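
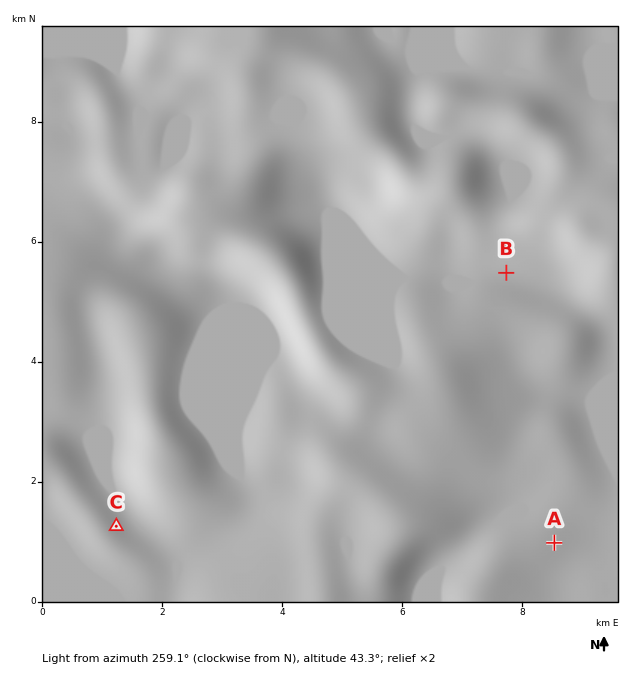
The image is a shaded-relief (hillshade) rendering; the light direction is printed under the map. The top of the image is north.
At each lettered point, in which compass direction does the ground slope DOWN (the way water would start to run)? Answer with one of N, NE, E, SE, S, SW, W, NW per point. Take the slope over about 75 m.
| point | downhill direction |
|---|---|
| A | SE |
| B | S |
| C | NE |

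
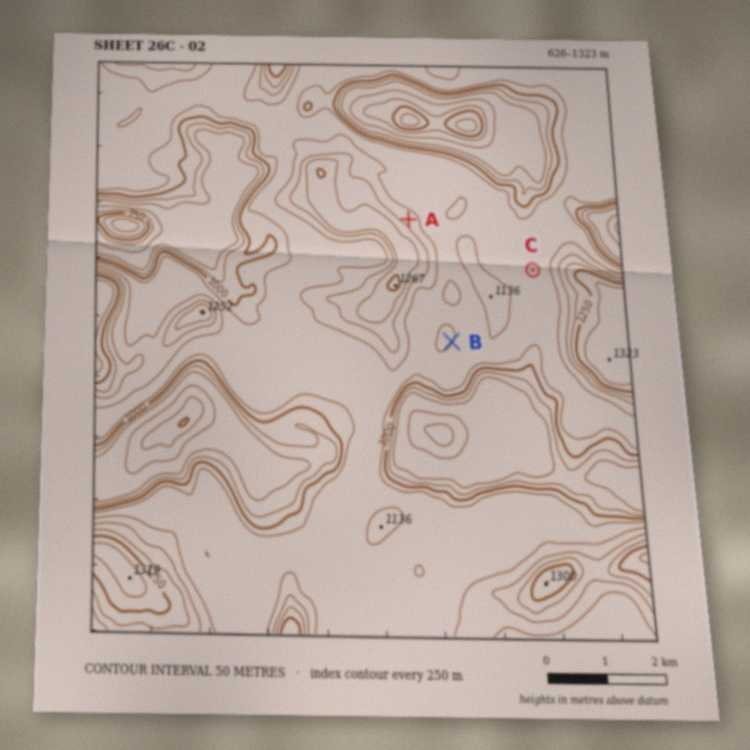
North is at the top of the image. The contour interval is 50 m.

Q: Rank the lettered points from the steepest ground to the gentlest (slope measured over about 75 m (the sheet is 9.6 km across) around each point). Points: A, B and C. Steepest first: A B C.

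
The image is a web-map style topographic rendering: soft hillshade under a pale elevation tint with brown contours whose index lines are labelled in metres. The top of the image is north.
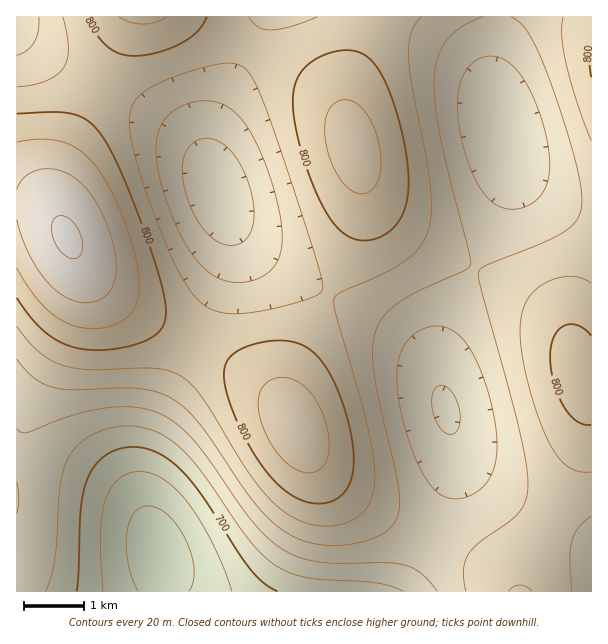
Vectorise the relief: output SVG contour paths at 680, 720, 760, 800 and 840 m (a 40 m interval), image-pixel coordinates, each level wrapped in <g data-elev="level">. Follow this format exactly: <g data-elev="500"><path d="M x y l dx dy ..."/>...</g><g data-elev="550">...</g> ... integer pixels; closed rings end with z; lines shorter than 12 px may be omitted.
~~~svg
<g data-elev="680"><path d="M103 591l-3-57 2-18 3-15 6-13 8-9 10-6 11-2 12 3 12 5 12 10 12 14 13 19 12 23 12 25 7 21"/></g><g data-elev="720"><path d="M46 591l5-13 3-15 6-75 3-15 5-14 9-13 14-11 17-7 20-2 15 1 13 5 14 7 12 10 21 24 48 69 13 14 14 11 13 6 15 4 69 6 15 3 13 5"/><path d="M447 434l-9-9-6-17 1-15 2-5 5-3 6 1 6 6 5 9 3 10 0 11-2 8-5 4z"/></g><g data-elev="760"><path d="M572 591l-2-31 2-18 6-14 13-12"/><path d="M17 359l16 18 9 6 11 4 21 3 46-2 20 1 18 3 16 8 14 11 13 15 42 62 18 22 17 17 18 11 21 6 24 1 25-4 20-10 7-6 4-7 2-9 0-12-3-26-21-91-2-24 1-18 7-19 15-15 23-13 46-21 5-4-1-14-29-118-5-32-1-24 4-21 9-17 15-14 21-9"/><path d="M234 282l-12-2-10-6-11-8-9-11-9-16-10-20-13-42-4-30 2-12 3-9 4-7 8-8 10-6 11-3 13-1 14 2 10 6 11 10 10 16 10 20 9 25 7 26 4 19 0 15-1 12-4 11-8 9-9 6-12 4z"/><path d="M39 17l-1 15-4 10-7 8-10 5"/><path d="M511 17l10 6 7 10 9 17 11 25 15 42 12 41 6 27 1 19-5 15-13 13-22 11-57 23-6 6 2 18 40 145 6 32 1 21-3 14-7 11-10 9-29 21-11 11-3 7-2 9 3 21"/></g><g data-elev="800"><path d="M310 503l14 0 14-5 9-9 5-13 2-17-2-21-6-24-8-24-8-16-9-13-9-10-10-6-12-4-14 0-16 2-15 4-9 5-6 5-6 12 2 20 9 28 17 34 19 26 19 17 10 6z"/><path d="M591 336l-6-6-7-5-8-1-6 2-6 4-4 7-3 10-1 10 4 26 10 24 6 8 8 7 7 3 6 0"/><path d="M17 298l16 22 15 15 17 9 19 5 29 0 30-7 9-5 7-5 4-6 3-9 0-12-4-17-16-52-26-66-10-21-9-15-14-14-15-6-18-2-37 2"/><path d="M360 240l11 0 12-4 9-7 7-9 5-10 3-12 2-15-1-16-4-24-6-27-8-23-9-19-7-11-9-8-11-4-12-1-12 3-11 4-10 7-7 7-5 7-3 10-1 23 4 21 6 26 9 25 10 23 10 15 9 10 9 6z"/><path d="M591 41l-2 16 2 20"/><path d="M86 17l12 19 10 11 12 7 15 2 23-4 24-9 15-11 10-15"/></g><g data-elev="840"><path d="M17 220l6 20 10 21 11 17 13 13 14 9 15 3 13-3 10-7 4-8 3-10 0-12-2-15-4-17-7-16-8-15-9-12-9-9-9-5-11-4-10-1-11 1-9 5-6 7-4 8"/></g>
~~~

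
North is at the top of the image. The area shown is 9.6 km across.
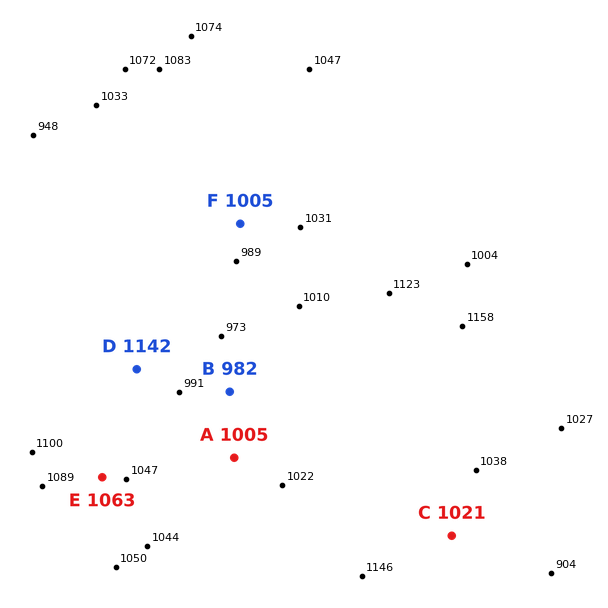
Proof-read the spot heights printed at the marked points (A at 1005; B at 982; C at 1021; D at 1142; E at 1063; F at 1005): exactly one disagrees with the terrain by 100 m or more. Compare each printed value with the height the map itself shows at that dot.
D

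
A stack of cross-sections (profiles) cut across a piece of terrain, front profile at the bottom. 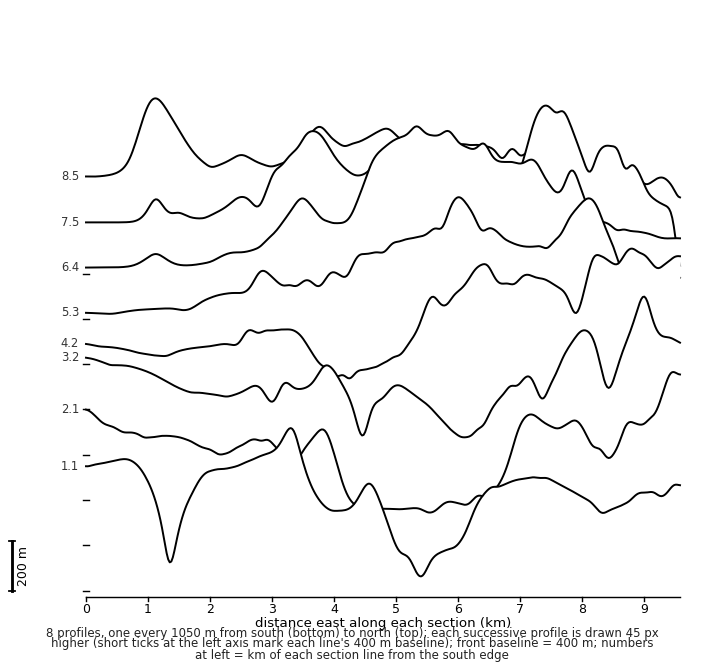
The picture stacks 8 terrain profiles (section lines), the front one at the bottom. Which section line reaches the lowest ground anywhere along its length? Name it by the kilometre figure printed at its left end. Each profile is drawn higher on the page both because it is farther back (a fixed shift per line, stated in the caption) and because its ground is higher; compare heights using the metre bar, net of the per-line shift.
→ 1.1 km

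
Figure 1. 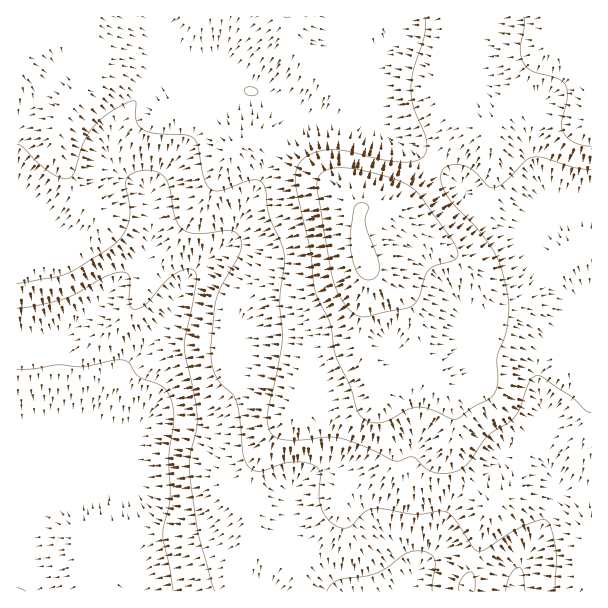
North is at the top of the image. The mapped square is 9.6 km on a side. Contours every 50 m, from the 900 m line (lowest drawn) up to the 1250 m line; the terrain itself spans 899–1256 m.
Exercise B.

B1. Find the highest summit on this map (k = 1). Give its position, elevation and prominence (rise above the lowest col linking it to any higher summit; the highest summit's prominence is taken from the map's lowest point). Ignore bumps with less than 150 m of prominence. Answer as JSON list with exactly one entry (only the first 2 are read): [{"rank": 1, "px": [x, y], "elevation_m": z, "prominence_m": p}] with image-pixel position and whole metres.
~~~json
[{"rank": 1, "px": [365, 260], "elevation_m": 1256, "prominence_m": 357}]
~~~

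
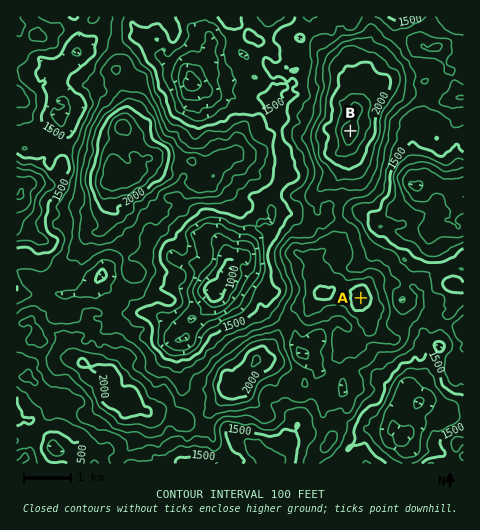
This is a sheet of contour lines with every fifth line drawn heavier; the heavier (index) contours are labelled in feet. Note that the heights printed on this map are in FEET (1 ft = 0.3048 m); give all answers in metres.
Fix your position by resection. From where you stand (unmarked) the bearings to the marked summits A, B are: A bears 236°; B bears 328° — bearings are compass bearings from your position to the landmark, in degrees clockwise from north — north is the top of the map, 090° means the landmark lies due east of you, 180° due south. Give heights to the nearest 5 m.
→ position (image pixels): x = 427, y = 253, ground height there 420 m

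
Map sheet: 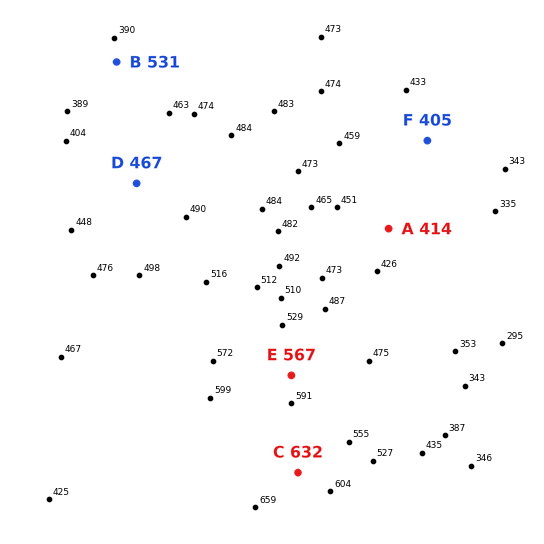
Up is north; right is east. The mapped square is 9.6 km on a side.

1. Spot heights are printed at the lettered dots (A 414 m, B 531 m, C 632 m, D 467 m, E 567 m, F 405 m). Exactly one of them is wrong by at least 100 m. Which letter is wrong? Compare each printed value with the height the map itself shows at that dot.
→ B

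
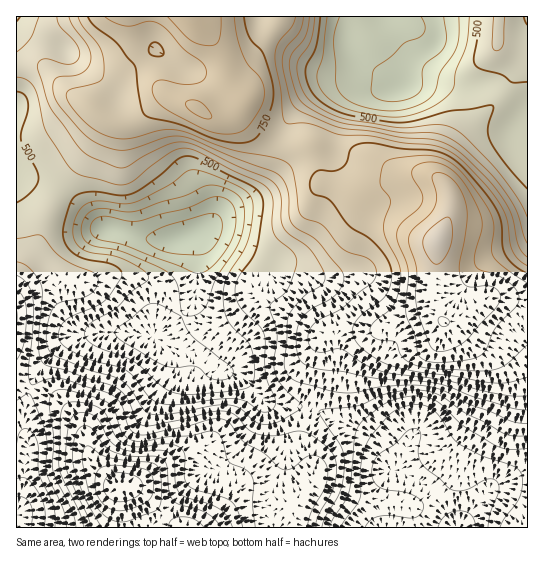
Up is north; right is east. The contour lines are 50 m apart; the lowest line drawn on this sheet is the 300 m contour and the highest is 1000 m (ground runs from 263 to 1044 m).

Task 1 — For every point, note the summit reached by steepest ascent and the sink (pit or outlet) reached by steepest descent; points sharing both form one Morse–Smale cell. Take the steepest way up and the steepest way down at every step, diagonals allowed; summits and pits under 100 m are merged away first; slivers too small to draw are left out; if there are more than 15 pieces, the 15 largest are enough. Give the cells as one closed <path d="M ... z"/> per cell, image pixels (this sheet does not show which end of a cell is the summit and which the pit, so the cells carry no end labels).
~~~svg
<path d="M18 175l-2 0 0 208 41 16 22 22 4 6 4 20 5 14 21 22 8 6 3 38 169 1-2-23 17-18 5-9-1-12-9-19 0-13 8-25-42-6-6-3-21-23-8-4-13-1-12-12-14-8-32-9-8-5 6-7 15-10 13-14 6-9 4-44-6-15-2-2-17 3-29-1-42-11-34-35-8-5-16-7-19-2z"/><path d="M279 16l-262 0-1 158 10 5 19 2 16 7 8 5 30 32 8 4 48 11 26-1 24-10 21-20 31-17 12-19 8-28-23-14-14-14-1-8 5-8-8-7-8-13-4-22 11 2 18-8 20-24z"/><path d="M313 144l-35 0-9 29-9 16-9 7-25 13-21 20-18 8 6 2 6 15-4 44-6 9-14 14-20 16 8 6 40 13 18 16 13 1 8 4 21 23 6 3 37 5 4 0 2-3 9-38 0-25 6-10 8-3 40 2 35-15 15-4 12 1-4-12 4-60 14-30 0-16-3-6-7-9-11-5-25 1-36 15-16 0-30-7-7-34z"/><path d="M375 77l-10 0-35 7-16 8-23 23-14 28 4 2 32-1 4 11 4 26 6 4 26 6 16 0 41-16 20 0 15 10 6 10 0 16-14 30-1 34-3 11 2 20 8 15 11-1 27-17 14-6 12 2 20 6 1-188-4-7-21-18-14-7-26 2-24-6-18-1-26 8z"/><path d="M499 297l-10 2-39 22-7 0-8-9-10 0-23 7-27 12-40-2-8 3-6 10 0 25-10 42 11 3 49 24 13 14 7 19 8 2 27 14 9 9 20 34 6-2 32-39 20-7 15-2 0-172z"/><path d="M395 16l-114 0-8 13-20 24-18 8-11-2 4 22 8 13 8 7-5 8 1 8 14 14 23 13 18-34 14-14 17-11 39-8 10 0 20 11 7-1 14-32-4-4z"/><path d="M314 409l-5 1-6 24 0 13 9 19 1 12-5 9-17 18 3 23 161-1-20-33-9-9-27-14-8-2-7-19-13-14z"/><path d="M18 384l-2 1 0 142 107 1-2-39-8-6-21-22-5-14-4-20-4-6-22-22z"/><path d="M527 16l-130 0 8 22 11 17-8 15-4 15 17-5 9 0 33 7 31 0 21 14 12 15z"/><path d="M527 479l-14 1-20 7-33 40 67 1z"/>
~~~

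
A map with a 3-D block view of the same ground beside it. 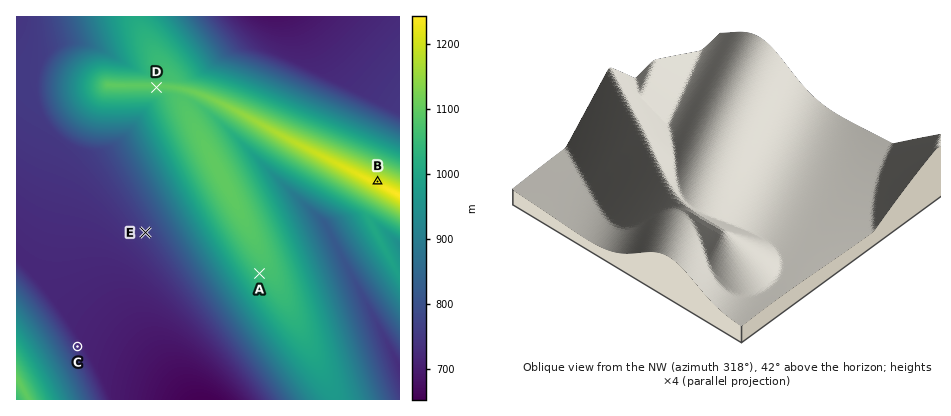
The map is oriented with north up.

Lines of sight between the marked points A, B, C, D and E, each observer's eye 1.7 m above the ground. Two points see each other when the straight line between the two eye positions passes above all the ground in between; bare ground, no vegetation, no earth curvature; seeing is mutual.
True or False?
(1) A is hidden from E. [True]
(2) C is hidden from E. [False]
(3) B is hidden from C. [True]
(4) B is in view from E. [False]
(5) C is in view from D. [True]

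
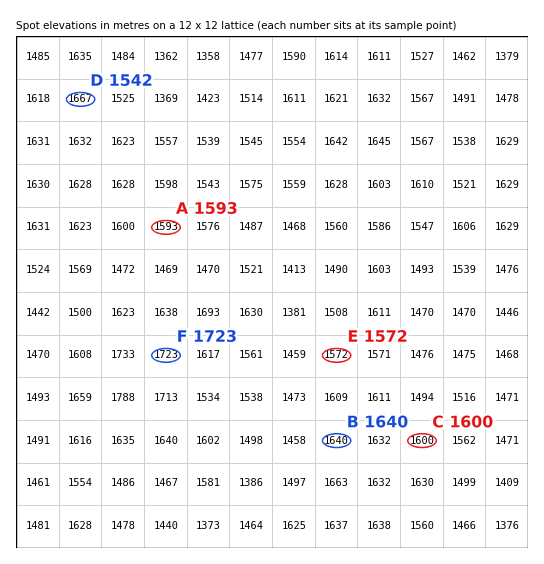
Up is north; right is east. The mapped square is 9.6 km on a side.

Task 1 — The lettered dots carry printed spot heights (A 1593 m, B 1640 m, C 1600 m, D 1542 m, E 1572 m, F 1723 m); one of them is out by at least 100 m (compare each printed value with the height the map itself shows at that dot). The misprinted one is D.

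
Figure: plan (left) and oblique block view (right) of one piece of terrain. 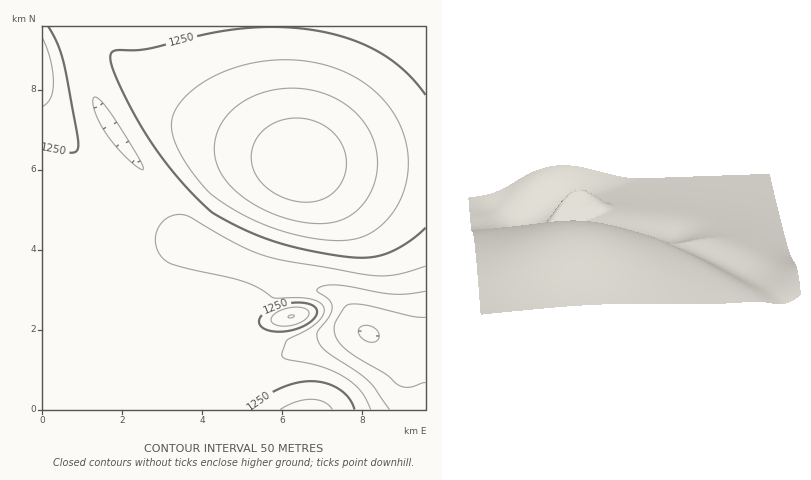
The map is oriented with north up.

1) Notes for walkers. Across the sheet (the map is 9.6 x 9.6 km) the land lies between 1040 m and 1440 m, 1250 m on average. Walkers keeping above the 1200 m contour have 78.6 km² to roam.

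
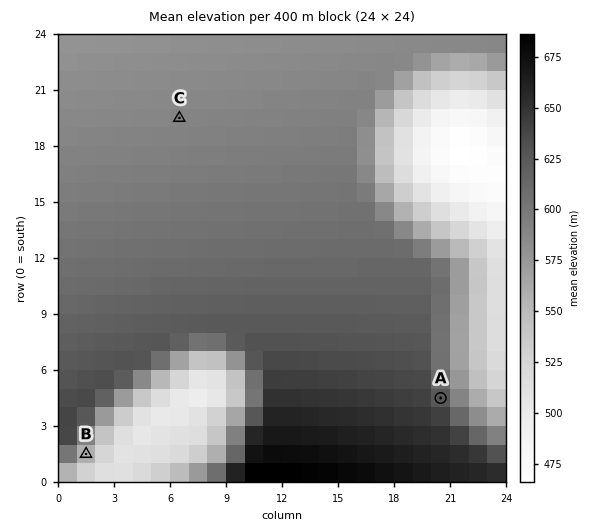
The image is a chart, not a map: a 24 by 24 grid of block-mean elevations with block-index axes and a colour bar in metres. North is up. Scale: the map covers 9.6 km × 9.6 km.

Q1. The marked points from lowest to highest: B C A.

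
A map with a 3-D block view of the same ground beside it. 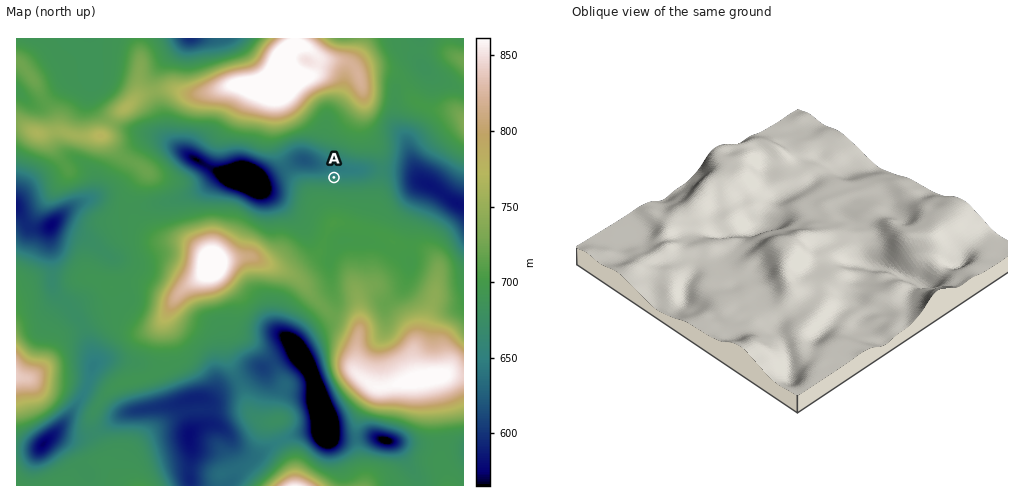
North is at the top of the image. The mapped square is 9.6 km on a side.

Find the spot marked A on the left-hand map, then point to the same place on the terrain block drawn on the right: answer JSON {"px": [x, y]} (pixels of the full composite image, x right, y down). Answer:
{"px": [803, 194]}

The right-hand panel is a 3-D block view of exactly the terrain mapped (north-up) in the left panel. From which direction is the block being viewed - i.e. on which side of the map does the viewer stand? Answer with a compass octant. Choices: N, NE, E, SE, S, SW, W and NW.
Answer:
SW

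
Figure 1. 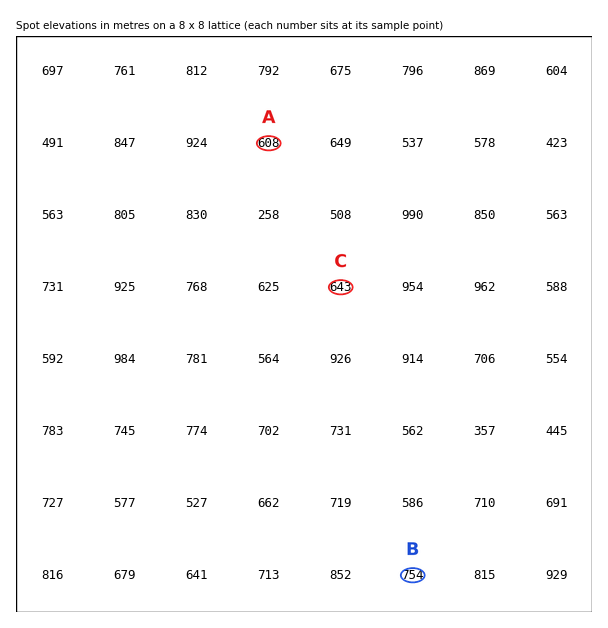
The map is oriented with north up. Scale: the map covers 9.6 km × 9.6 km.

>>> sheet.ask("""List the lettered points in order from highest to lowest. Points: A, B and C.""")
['B', 'C', 'A']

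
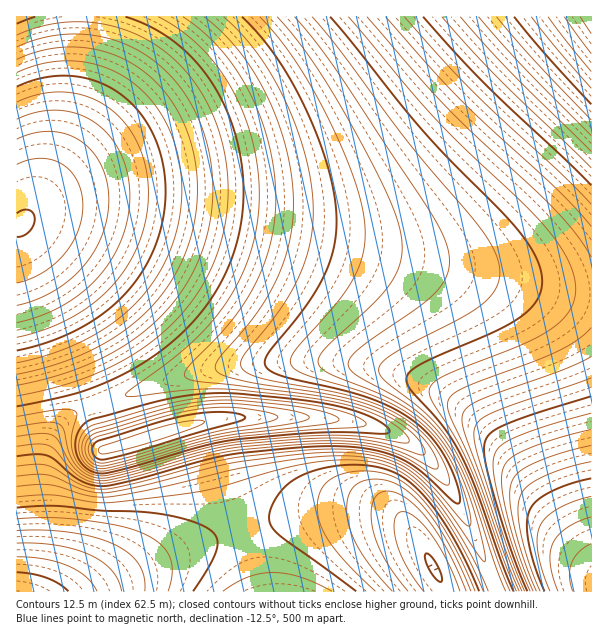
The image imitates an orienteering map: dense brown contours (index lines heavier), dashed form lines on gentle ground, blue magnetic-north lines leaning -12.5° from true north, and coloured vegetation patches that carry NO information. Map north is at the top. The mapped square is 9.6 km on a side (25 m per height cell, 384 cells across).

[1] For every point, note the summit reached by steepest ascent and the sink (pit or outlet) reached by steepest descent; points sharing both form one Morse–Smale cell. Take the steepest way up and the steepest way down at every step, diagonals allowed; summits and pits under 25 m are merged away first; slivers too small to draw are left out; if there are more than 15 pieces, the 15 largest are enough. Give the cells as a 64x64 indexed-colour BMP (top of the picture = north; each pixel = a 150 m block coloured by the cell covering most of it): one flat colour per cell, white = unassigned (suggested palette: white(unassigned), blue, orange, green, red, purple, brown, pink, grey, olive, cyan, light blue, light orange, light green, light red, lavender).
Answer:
<image width="64" height="64" href="data:image/bmp;base64,Qk12CAAAAAAAAHYAAAAoAAAAQAAAAEAAAAABAAQAAAAAAAAIAAATCwAAEwsAABAAAAAAAAAA////ALR3HwAOf/8ALKAsACgn1gC9Z5QAS1aMAMJ34wB/f38AIr28AM++FwDox64AeLv/AIrfmACWmP8A1bDFAHdEREREiIiIiIiIiIiGZmZmZmZmZmZmZlVVWZmZmZmZd0REREREiIiIiIiIiIZmZmZmZmZmZmZlVVVTOZmZmZl3REREREREiIiIiIiIZmZmZmZmZmZmZlVVVTMzM5mZk3d0REREREREiIiIiIhmZmZmZmZmZmZmVVVVMzMzMzMzd3REREREREREiIiIiGZmZmZmZmZmZmVVVVUzMzMzMzJ3dERERERERERESIiIZmZmZmZmZmZmZVVVUzMzMzMzInd0RERERERERERERIZmZmZmZmZmZmZVVVVTMzMzMzIid3RERERERERERERERVZmZmZmZmZmZVVVVTMzMzMzIiJ3dERERERERERERERFVVVVZmZmZmZVVVVVMzMzMzMiInd0RERERERERERERFVVVVVVVVVVVVVVVVMzMzMzMiIid3REREREREREREREVVVVVVVVVVVVVVVVUzMzMzMiIiJ3dERERERERERERERVVVVVVVVVVVVVVVUzMzMzMyIiInd0RERERERERERERVVVVVVVVVVVVVVVVTMzMzMyIiIid3RERERERERERERFVVVVVVVVVVVVVVVTMzMzMyIiIiJ3dEREREREREREREVVVVVVVVVVVVVVVTMzMzMyIiIiInd0RERERERERERERVVVVVVVVVVVVVVTMzMzMzIiIiIid3dEREMzRERERERFVVVVVVVVVVVVVTMzMzMzIiIiIiJ3d0REQzMzM0RERFVVVVVVVVVVVVUzMzMzMzIiIiIiInd3dERDMzMzMzREVVVVVVVVVVVTMzMzMzMzIiIiIiIid3d3RDMzMzMzMzMzMzMzMzMzMzMzMzMzMzIiIiIiIiJ3d3d3MzMzMzMzMzMzMzMzMzMzMzMzMzMzIiIiIiIiInd3d3ciIzMzMzMzMzMzMzMzMzMzMzMzMyIiIiIiIiIid3d3ciIiIjMzMzMzMzMzMzMzMzMzMzMyIiIiIiIiIiJ3d3dyIiIiIiMzMzMzMzMzMzMzMzMzMiIiIiIiIiIiInd3d3IiIiIiIiIjMzMzMzMzMzMzMyIiIiIiIiIiIiIid3d3IiIiIiIiIiIiIiIjMzMzIiIiIiIiIiIiIiIiIiJ3d3ciIiIiIiIiIiIiIiIiIiIiIiIiIiIiIiIiIiIiInd3dyIiIiIiIiIiIiIiIiIiIiIiIiIiIiIiIiIiIiIid3dyIiIiIiIiIiIiIiIiIiIiIiIiIiIiIiIiIiIiIiJ3d3IiIiIiIiIiIiIiIiIiIiIiIiIiIiIiIiIiIiIiInd3IiIiIiIiIiIiIiIiIiIiIiIiIiIiIiIiIiIiIiIid3ciIiIiIiIiIiIiIiIiIiIiIiIiIiIiIiIiIiIiIiJ3ciIiIiIiIiIiIiIiIiIiIiIiIiIiIiIiIiIiIiIiIndyIiIiIiIiIiIiIiIiIiIiIiIiIiIiIiIiIiIiIhERdyIiIiIiIiIiIiIiIiIiIiIiIiIiIiIiIiIiIRERERF3IiIiIiIiIiIiIiIiIiIiIiIiIiIiIiIiEREREREREXIiIiIiIiIiIiIiIiIiIiIiIiIiIiIhERERERERERERciIiIiIiIiIiIiIiIiIiIiIiIiIRERERERERERERERFyIiIiIiIiIiIiIiIiIiIiIiERERERERERERERERERESIiIiIiIiIiIiIiIiIiIhERERERERERERERERERERERIiIiIiIiIiIiIiIiIRERERERERERERERERERERERERESIiIiIiIiIiIhERERERERERERERERERERERERERERERERIiIiIhERERERERERERERERERERERERERERERERERERERERERERERERERERERERERERERERERERERERERERERERERERERERERERERERERERERERERERERERERERERERERERERERERERERERERERERERERERERERERERERERERERERERERERERERERERERERERERERERERERERERERERERERERERERERERERERERERERERERERERERERERERERERERERERERERERERERERERERERERERERERERERERERERERERERERERERERERERERERERERERERERERERERERERERERERERERERERERERERERERERERERERERERERERERERERERERERERERERERERERERERERERERERERERERERERERERERERERERERERERERERERERERERERERERERERERERERERERERERERERERERERERERERERERERERERERERERERERERERERERERERERERERERERERERERERERERERERERERERERERERERERERERERERERERERERERERERERERERERERERERERERERERERERERERERERERERERERERERERERERERERERERERERERERERERERERERERERERERERERERERERERERERERERERERERERERERERERERERERERERERERERERERERERERERERERERERERERERERERERERERERERERERERERERERERERERERERERERERERERERERERERERERERERERERERERERERERERERERERERERERERERERERERERERERERERERERERERERERERERERERERERERERERERERERERERERERERERERERERERERERERERERERERER"/>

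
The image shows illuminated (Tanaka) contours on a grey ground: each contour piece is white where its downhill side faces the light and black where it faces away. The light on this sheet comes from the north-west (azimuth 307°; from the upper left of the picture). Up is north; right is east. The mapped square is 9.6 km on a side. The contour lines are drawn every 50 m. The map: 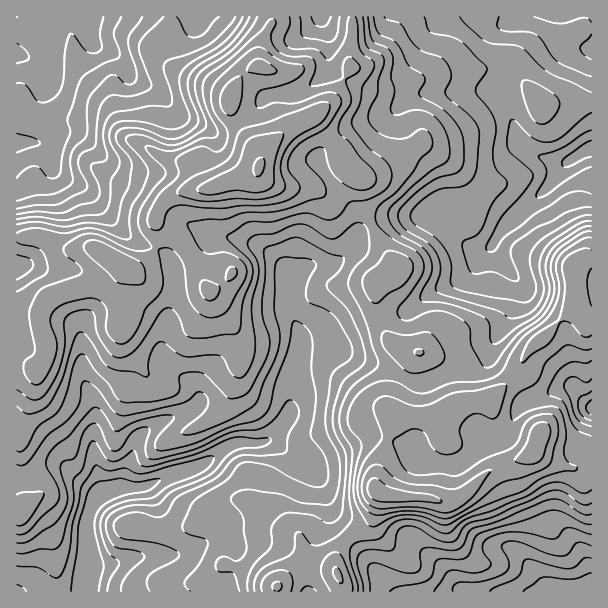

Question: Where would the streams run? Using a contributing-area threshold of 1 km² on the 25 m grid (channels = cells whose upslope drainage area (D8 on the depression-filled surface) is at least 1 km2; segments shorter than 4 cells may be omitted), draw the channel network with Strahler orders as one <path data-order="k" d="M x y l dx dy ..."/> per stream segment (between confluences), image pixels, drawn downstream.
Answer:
<path data-order="1" d="M407 591l61 0"/><path data-order="2" d="M468 591l86 0"/><path data-order="2" d="M554 591l16 0"/><path data-order="1" d="M464 590l3 0 1 1"/><path data-order="1" d="M539 576l15 15"/><path data-order="2" d="M89 563l0 15-2 1-1 12"/><path data-order="1" d="M584 555l3 6 0 5 1 1 0 21 3 2 0 1"/><path data-order="1" d="M212 540l-8 3-10 8-3 0-6 3-29 0-1 1-14 0-1 2-8 0-1 1-3 0-2 2-3 0-6 3-28 0"/><path data-order="2" d="M99 501l-9 9-1 6-2 2 0 37 2 2 0 6"/><path data-order="2" d="M113 488l-14 13"/><path data-order="1" d="M320 479l-20-20-9-4-13-14-11 0"/><path data-order="1" d="M438 464l23 0 6-5 1 0 12-12 9-4 3 0 2-2 6-1 9-9 3-6 0-3 3-5 0-3 10-12 6-1 2-2 3 0 1-1 3 0 14-8 3 0 1-1 15 0 17 16 1 0 0 3"/><path data-order="2" d="M267 441l-3 0-1 2-27 0-12 6-12 10-17 9-3 0-6 3-4 0-6 3-9 2-20 10-4 0-2 2-28 0"/><path data-order="1" d="M83 377l0 3 10 21 0 55 2 2 0 6 1 1 0 9 2 2 0 9 1 1 0 15"/><path data-order="1" d="M476 366l15-15 0-3 6-12 3-3 1-4 12-17 0-36-18-19-1-3 0-11"/><path data-order="1" d="M165 327l0 3-1 2 0 25 1 3 33 33 0 11-6 6-6 3-3 0-4 3-8 1-21 11-13 13-2 3-1 9-2 2 0 3-3 4 0 3-3 6 0 12-3 3-9 0-1 2"/><path data-order="1" d="M438 290l5-3 3 0 4-3 3 0 6-3 20-20 0-1 13-14 0-1"/><path data-order="2" d="M291 282l0 6-1 2 0 22 7 15 0 6 2 2 0 9-2 1 0 5-1 1 0 5-2 1 0 5-1 1 0 5-2 1 0 12-1 2 0 30-3 6-5 4 0 2-15 16"/><path data-order="2" d="M494 243l0-1 7-9 0-2 56-54 3-6 10-10"/><path data-order="1" d="M228 237l6 0 2 2 10 1 2 2 3 0 9 4 4 5 2 0 24 24 0 4 1 3"/><path data-order="1" d="M440 221l1 0 27 27 3 0 2 1 13 0 6-4"/><path data-order="1" d="M75 183l-10-4-12-12 0-8-2-1 0-3-1-3-8-8"/><path data-order="1" d="M326 174l15 17 0 1 13 14 2 3 0 33-3 6-15 15-3 0-2 1-21 0-6 3-15 15"/><path data-order="2" d="M570 161l15-11 6-1"/><path data-order="2" d="M42 144l-3 0-1-1-21 0"/><path data-order="1" d="M77 134l-14 0-10 10-11 0"/><path data-order="1" d="M191 122l-6-3-32-32-7-1-9-5-9-9-2-4-16-17-6-1-2-2-3 0-9-9 0-7-1-2 0-13"/><path data-order="1" d="M411 96l3-1 50 0 1-2 29 0 3 2 10 12 2 6 3 4 0 5 3 6 0 4 4 9 11 11 1 0 6 4 9 2 2 1 4 0 2 2 16 0"/><path data-order="1" d="M294 93l2-1 3 0 6-3 3-3 6-3 13-14 0-39-3-3 0-3-1-1 0-6-2 0"/><path data-order="1" d="M29 59l-6-3-6 0 0-2"/><path data-order="1" d="M449 17l108 0"/>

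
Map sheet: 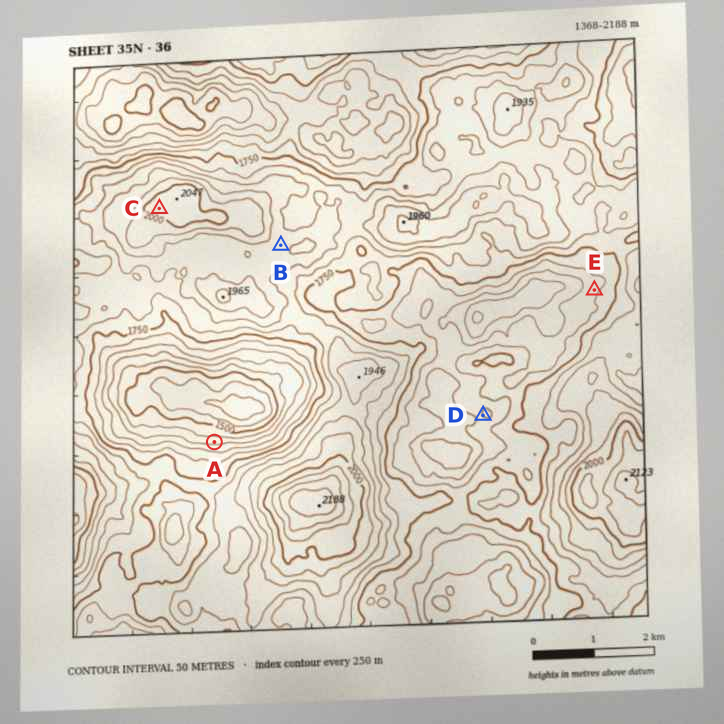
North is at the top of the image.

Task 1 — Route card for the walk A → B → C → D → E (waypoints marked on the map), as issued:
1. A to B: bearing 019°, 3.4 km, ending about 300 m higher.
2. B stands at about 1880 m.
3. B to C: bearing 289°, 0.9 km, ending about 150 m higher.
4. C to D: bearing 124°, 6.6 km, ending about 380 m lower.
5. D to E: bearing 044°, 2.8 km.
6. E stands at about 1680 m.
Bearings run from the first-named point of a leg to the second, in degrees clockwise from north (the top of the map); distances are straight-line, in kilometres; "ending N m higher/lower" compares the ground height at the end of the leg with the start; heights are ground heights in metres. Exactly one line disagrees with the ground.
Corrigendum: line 3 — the distance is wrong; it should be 2.2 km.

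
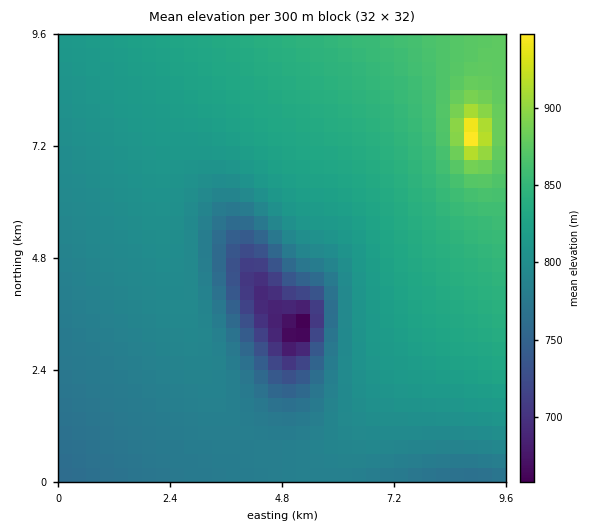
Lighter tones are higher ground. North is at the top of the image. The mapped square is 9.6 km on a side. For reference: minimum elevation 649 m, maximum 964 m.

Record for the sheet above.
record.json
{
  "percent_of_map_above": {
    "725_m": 97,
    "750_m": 95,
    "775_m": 86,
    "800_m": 56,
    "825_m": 31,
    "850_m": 10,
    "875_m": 3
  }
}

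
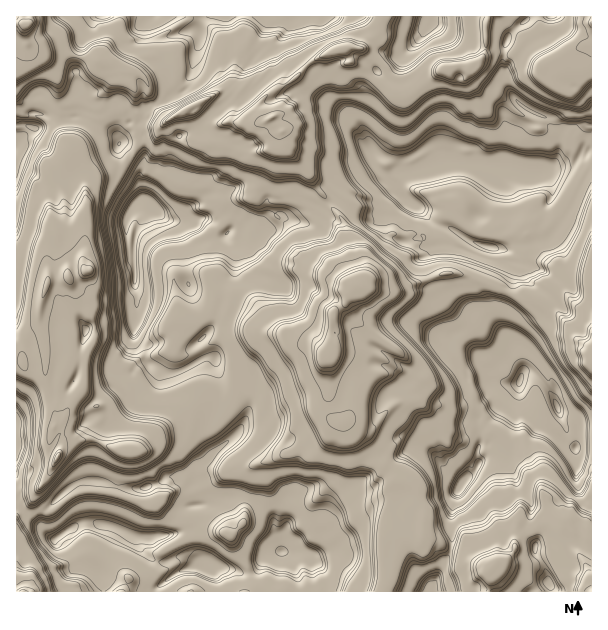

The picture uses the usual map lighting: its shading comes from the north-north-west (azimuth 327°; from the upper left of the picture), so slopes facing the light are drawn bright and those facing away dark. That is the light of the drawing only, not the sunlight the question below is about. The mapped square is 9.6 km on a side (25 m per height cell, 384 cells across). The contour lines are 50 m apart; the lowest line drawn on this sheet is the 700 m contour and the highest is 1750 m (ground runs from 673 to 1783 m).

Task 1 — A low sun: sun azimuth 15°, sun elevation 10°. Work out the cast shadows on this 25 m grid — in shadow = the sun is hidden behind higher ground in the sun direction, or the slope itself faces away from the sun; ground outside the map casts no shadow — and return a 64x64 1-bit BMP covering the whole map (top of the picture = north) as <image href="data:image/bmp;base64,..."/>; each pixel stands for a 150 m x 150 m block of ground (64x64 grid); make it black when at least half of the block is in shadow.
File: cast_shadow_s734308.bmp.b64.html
<image width="64" height="64" href="data:image/bmp;base64,Qk0+AgAAAAAAAD4AAAAoAAAAQAAAAEAAAAABAAEAAAAAAAACAAATCwAAEwsAAAIAAAAAAAAA////AAAAAAAB4AY/4z++OAPwhz/zH7MwB/h///kfoDIf/////x+AIn//f///AwFgf/+f//8AAGB//8Z//wAAAP//hD//AAAA//+HP/8AAAD//sf//wAAQP/+Z///gABA//////8AwAD///+//4HgCO///D//AXAe7//8D/4DsB7j4J4z/zvQf+HAD//3GVB/4AAD/8A8AH/gAAH/wBwA/+GAAP/ADAP/4QAA/+CGB//hAAD/4cIP/+AAAf/g4A//wAAB//DgH/8AAeD/8DAf/wAB/v7Q8D/+AMAO/IDjP/4AQRLMBIf/+AEBDIgOB//oAYwEAC73/8gDDgAAL/f/wAIOAAAP+P+Ehw4AABerfwAHH5gGUAeYAgePmAdAB8ACAQ8A5gAAAaAAH7/yAAAH4AAf//AAAA/AAB//+AAMH+AAH//+AD5/4AA///8AP8/wAD///5G/B/AAP///gf8H+AA////B/4/4AB///8P/n/gAD///x////KAP//8H///8gAf//g////7AF//+L////sA78/A/////4H/74D/////x/vvAP/////P+fAh///////4cAH//9////wQA/8/////+AAb/h//z/+AAA/8D/+H3gAAA/AP/QLMAAAD+AAYAgAAAAD4AAgCAAAAAAEAQAMAAAAAAAJIBwAAgAAAAUgMAAAAAAAFEgA=="/>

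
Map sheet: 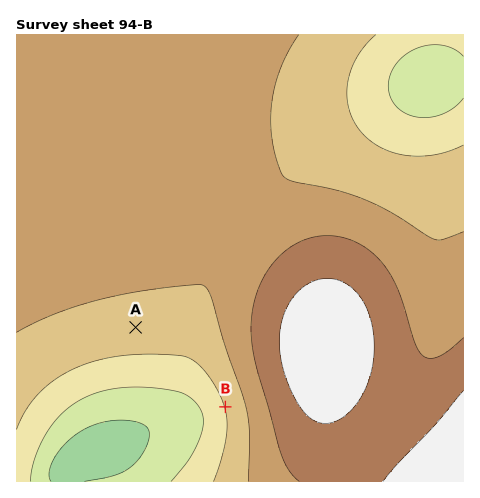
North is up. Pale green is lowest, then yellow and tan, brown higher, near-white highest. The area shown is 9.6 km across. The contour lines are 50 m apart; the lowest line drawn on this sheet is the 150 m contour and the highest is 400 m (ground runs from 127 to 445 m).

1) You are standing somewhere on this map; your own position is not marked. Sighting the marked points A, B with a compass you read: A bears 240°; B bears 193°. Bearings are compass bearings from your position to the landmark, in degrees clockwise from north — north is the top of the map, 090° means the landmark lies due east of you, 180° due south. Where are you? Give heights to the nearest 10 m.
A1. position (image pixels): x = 260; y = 255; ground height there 330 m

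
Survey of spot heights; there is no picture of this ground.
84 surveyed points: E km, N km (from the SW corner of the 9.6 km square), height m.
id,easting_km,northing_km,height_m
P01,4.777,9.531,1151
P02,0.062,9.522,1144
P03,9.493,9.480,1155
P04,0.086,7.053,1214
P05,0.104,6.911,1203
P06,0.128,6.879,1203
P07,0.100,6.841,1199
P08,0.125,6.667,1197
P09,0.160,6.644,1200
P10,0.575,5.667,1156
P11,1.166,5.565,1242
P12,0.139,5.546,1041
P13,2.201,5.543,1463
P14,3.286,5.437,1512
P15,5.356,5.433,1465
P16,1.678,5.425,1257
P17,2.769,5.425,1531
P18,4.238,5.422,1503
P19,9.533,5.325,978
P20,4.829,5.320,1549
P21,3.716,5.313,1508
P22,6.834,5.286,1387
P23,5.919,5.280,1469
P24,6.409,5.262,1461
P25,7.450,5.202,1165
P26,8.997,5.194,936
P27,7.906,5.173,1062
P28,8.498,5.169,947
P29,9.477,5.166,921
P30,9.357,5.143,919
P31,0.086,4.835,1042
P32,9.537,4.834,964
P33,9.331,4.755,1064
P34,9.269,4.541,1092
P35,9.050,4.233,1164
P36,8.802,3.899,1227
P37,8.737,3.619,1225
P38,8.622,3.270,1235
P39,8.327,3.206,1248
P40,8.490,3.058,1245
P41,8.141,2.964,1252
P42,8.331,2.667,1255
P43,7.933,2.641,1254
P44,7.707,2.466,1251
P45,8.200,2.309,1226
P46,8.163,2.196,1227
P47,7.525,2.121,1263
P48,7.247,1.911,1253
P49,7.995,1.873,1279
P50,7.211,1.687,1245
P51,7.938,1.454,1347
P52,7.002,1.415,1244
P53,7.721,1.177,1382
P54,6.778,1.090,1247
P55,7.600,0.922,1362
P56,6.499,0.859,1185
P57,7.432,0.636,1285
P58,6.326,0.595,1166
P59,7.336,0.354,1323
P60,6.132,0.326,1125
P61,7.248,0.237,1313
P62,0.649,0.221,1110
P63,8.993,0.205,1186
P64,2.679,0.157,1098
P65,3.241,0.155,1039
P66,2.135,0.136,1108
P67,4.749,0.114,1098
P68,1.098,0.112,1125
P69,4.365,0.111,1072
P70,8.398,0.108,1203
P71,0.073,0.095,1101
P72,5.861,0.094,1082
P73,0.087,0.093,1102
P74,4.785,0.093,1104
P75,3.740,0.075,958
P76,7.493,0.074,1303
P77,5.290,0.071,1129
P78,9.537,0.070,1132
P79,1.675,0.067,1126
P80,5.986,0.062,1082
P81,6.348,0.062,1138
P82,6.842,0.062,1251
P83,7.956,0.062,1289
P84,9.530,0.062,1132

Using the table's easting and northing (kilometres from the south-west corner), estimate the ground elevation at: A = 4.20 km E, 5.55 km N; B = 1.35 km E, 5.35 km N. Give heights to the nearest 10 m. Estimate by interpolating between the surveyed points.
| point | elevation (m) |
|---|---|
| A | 1480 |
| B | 1180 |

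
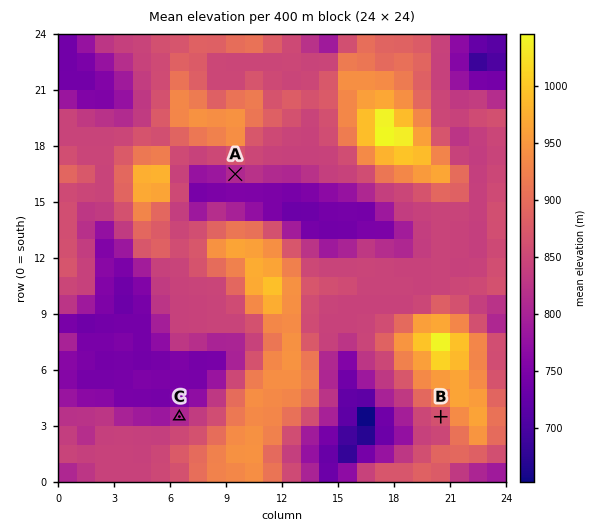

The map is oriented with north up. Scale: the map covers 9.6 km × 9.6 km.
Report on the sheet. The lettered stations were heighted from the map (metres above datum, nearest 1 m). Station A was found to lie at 805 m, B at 854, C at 803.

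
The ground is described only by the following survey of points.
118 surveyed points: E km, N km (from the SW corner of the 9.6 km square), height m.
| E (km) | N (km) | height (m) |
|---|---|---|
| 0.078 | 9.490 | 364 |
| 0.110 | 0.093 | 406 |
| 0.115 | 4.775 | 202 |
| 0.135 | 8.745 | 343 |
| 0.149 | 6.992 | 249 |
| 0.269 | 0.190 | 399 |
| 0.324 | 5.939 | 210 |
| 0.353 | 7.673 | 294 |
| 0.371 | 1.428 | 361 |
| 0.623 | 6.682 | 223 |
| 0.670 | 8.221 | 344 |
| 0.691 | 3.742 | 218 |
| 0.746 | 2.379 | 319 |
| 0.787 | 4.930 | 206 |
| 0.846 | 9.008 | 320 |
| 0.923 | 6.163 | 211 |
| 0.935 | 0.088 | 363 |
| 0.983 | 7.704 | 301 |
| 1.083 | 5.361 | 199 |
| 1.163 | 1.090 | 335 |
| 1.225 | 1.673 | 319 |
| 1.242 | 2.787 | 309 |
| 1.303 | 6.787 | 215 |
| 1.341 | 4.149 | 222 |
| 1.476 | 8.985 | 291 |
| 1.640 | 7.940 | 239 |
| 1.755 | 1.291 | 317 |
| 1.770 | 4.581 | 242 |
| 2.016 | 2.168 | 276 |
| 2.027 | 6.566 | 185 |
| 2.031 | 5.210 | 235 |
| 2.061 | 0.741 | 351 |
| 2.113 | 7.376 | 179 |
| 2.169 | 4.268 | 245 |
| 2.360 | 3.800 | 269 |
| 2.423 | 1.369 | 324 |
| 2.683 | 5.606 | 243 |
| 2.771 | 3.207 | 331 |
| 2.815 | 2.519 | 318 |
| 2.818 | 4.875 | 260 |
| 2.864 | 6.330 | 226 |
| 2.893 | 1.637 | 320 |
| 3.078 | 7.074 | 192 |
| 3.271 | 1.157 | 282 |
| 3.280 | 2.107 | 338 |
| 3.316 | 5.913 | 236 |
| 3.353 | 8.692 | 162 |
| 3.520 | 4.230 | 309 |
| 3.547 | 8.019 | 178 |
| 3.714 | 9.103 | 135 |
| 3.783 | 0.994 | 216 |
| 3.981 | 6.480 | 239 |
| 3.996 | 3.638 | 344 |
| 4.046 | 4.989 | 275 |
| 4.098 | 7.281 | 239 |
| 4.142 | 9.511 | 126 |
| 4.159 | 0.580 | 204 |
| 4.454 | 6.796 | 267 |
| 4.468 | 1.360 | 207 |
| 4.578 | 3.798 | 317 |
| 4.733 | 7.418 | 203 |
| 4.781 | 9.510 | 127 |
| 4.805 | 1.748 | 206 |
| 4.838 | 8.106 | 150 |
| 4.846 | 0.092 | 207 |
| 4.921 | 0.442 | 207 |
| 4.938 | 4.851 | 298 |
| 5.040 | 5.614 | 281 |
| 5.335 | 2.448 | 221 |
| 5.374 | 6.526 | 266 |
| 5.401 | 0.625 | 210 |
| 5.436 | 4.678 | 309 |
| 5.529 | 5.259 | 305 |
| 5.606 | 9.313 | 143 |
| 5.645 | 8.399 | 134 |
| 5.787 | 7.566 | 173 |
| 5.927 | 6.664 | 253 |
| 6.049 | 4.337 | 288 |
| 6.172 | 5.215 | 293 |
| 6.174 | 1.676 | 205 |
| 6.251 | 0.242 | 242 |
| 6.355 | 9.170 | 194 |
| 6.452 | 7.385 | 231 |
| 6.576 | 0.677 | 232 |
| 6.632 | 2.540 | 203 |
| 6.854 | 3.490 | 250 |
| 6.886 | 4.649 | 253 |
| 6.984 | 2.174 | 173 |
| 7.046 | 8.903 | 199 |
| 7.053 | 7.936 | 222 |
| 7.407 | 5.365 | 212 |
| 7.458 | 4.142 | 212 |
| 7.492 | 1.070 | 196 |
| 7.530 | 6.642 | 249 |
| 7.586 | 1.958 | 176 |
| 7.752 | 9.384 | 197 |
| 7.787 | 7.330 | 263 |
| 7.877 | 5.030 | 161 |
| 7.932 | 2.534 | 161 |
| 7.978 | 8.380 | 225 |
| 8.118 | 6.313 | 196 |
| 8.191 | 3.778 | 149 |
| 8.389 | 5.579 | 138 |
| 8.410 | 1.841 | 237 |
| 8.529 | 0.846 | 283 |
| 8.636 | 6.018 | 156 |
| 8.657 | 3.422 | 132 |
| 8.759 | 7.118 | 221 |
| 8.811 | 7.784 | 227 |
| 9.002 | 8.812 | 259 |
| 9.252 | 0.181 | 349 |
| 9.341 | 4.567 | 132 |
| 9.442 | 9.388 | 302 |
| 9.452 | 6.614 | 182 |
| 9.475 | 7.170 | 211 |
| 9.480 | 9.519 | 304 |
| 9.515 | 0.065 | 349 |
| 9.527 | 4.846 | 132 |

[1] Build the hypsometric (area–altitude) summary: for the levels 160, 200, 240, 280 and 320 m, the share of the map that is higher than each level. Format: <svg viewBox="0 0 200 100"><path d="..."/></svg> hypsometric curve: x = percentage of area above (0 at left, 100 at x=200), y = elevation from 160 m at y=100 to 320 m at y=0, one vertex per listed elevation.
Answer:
<svg viewBox="0 0 200 100"><path d="M180 100l-27-25-60-25-38-25-31-25"/></svg>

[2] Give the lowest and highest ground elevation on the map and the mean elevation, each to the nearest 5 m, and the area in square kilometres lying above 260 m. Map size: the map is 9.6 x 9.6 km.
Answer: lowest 125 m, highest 410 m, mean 240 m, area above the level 33.5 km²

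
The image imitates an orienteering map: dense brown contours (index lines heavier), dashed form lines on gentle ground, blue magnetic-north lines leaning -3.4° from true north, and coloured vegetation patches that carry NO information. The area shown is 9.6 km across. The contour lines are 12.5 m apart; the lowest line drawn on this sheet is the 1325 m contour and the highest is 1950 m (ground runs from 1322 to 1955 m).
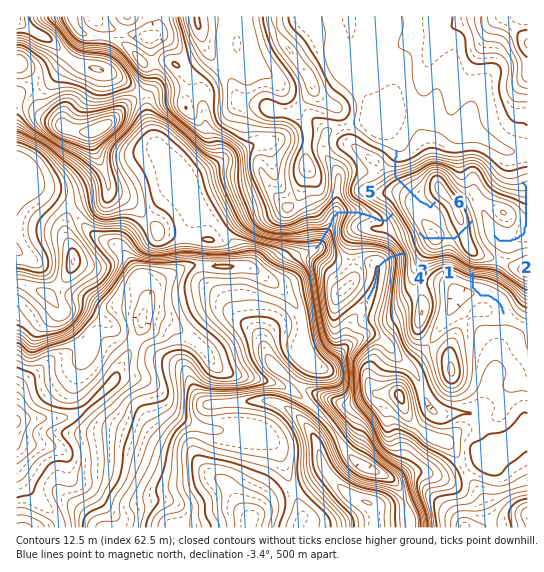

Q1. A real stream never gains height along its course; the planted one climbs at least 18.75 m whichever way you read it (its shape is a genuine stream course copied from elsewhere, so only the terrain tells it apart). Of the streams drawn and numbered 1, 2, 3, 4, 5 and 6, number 4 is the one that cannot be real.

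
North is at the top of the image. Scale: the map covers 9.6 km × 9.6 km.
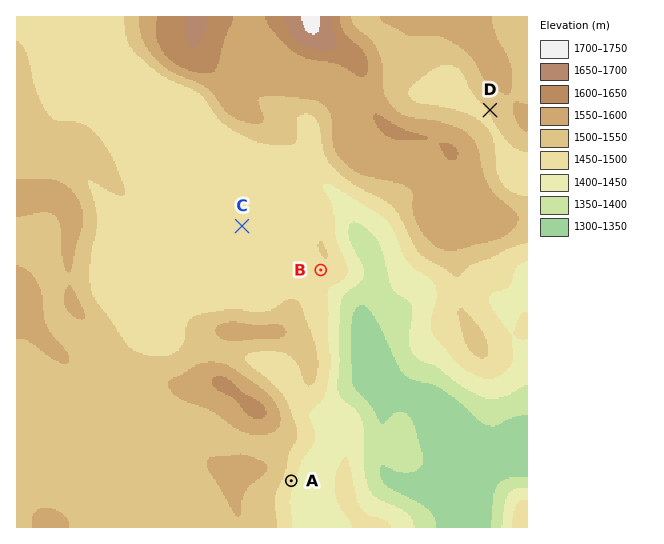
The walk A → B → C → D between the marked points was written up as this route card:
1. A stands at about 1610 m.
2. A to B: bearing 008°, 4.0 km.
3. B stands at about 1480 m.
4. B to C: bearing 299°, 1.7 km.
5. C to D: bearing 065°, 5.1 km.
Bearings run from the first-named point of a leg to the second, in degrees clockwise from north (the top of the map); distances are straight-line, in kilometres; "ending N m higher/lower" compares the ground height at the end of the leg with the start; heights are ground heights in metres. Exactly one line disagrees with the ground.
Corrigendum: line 1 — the height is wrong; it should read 1460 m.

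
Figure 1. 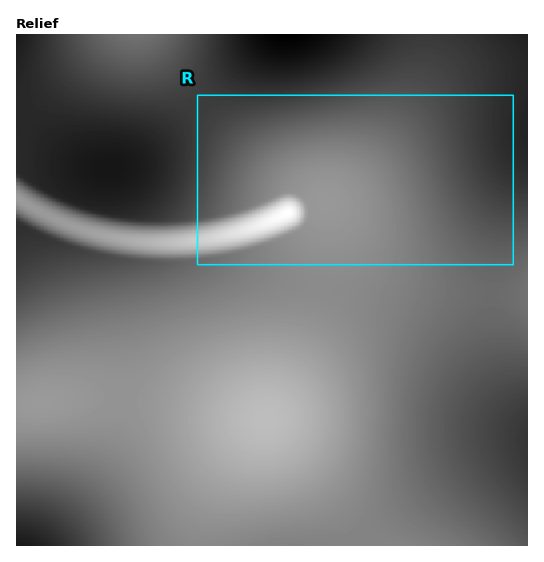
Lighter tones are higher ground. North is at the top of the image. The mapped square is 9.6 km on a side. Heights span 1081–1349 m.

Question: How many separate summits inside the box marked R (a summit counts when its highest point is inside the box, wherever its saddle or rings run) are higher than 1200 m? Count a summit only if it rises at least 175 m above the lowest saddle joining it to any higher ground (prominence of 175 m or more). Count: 1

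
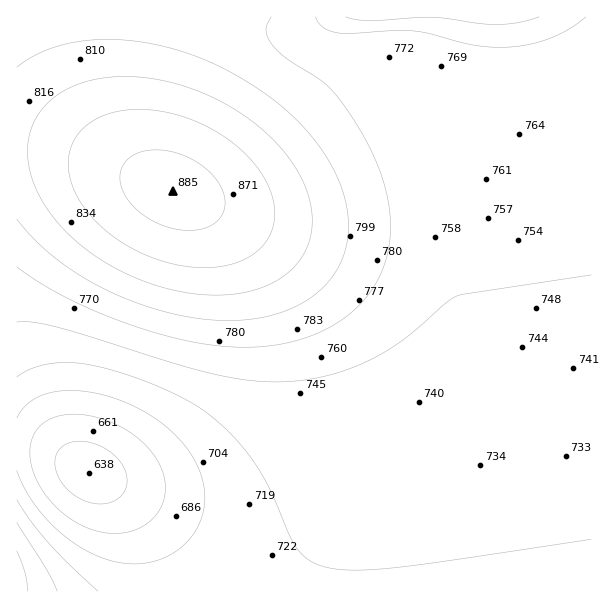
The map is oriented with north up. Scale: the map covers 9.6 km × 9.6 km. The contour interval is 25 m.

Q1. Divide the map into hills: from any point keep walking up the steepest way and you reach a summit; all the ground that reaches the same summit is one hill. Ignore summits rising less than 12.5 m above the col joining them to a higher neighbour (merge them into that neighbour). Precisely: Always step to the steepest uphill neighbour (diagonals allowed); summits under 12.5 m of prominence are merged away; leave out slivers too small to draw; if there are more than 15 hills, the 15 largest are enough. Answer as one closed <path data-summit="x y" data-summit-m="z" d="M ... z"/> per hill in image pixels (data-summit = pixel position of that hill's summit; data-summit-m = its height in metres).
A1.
<path data-summit="173 191" data-summit-m="885" d="M591 16l-575 1 0 429 29 4 27 12 29 18 21 20 12 16 12 24 10 30 2 22 434-1z"/><path data-summit="17 582" data-summit-m="785" d="M30 446l-14 1 0 144 140 1 0-22-10-30-12-24-12-16-21-20-29-18-22-11z"/>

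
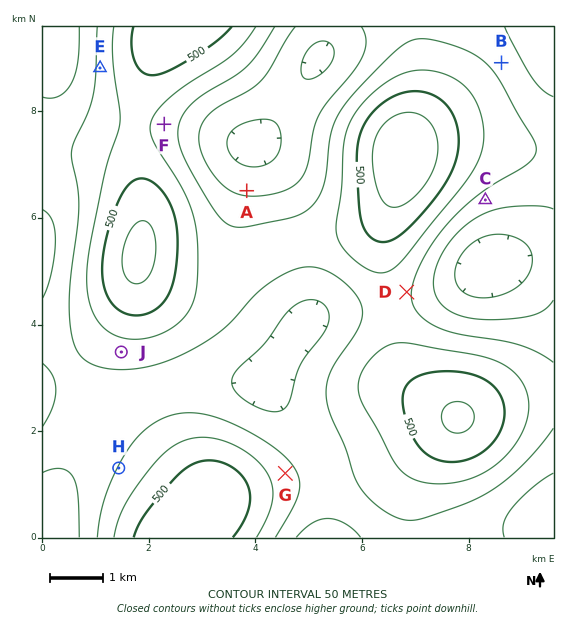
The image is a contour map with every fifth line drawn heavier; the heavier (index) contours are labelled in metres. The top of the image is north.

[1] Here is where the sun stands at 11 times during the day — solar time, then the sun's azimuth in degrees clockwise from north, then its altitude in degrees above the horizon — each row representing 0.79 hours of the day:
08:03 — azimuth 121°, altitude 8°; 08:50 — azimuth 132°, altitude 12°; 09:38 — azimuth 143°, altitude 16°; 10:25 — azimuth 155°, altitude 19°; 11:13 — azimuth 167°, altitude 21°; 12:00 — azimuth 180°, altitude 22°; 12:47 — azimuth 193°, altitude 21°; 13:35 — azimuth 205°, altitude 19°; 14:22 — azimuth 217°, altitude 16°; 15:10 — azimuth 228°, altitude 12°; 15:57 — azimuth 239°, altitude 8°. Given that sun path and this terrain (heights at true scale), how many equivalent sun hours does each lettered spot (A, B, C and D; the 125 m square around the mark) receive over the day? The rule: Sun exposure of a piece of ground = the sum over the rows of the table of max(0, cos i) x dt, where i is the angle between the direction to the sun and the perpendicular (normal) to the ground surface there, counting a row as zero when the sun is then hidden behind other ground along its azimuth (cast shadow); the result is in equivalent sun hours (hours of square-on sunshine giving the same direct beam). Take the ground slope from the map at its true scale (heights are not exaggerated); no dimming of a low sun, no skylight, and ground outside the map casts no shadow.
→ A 1.7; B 2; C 3.1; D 2.5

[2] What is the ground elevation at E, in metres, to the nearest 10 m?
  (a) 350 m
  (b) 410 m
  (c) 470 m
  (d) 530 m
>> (b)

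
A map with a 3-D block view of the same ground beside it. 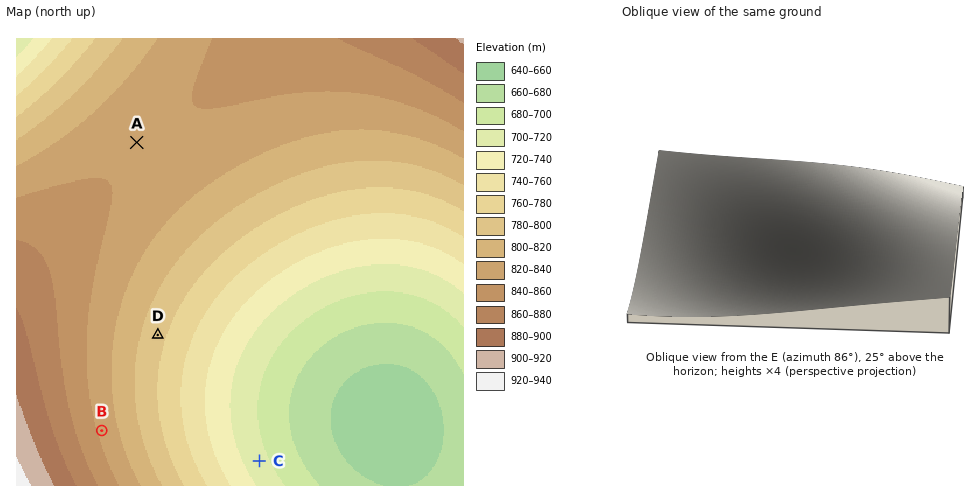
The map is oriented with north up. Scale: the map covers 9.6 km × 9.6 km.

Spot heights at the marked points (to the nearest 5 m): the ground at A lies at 835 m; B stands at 835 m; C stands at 710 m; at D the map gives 785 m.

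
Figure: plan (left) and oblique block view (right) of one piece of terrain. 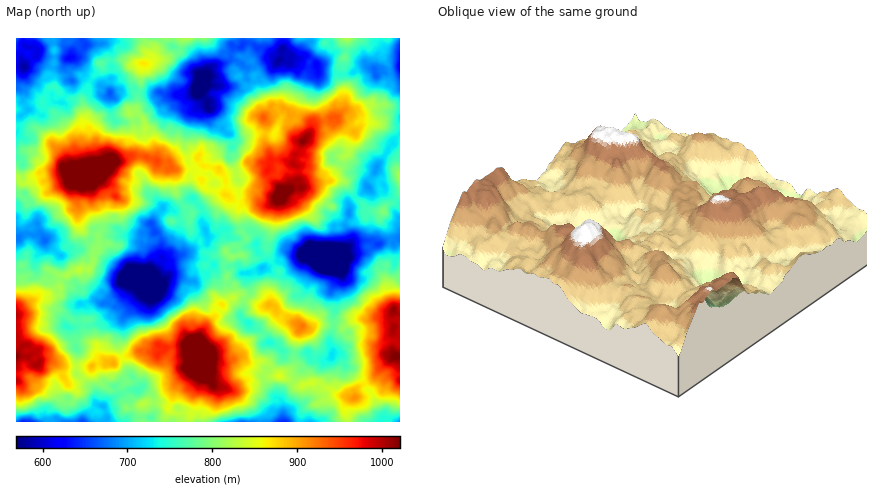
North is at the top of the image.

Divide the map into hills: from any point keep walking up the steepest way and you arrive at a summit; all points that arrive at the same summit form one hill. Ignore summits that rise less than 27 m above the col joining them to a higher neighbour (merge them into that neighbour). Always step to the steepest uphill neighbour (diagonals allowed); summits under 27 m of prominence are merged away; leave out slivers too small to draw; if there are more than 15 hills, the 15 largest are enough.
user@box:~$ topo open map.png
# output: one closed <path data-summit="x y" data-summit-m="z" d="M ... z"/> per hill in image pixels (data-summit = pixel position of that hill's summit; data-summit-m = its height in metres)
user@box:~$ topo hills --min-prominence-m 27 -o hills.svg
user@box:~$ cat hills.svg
<path data-summit="202 364" data-summit-m="1110" d="M26 196l-10 10 0 62 6 2 12-7 3 11 7 8 6-4 10 15 10 2 9 9-13 16 2 7 22-1 10-3 10-7 10-14 7-12 1-8 4-4 12 0-2 2 1 12-19 24-7 24 6 22 9 14-10 4-6 6 1 8-13 12-6 0-14 16 199 0-1-18-7-6-12-20 3-8 17-12 0-6-13-9-6-10-18-11-6-6 4-16 6-6-2-20 14-6 3-4-8-14 0-12-5-7-6-3-24 1-8 7-6 1-6-15 0-12-10-12-18 13-12-3-11 16 4 8-1 1-6-1-8 5-6 0-10-2-6-6-24-1-3 12-11 10-20 5-15-13-5-8-3-16z"/><path data-summit="86 168" data-summit-m="1067" d="M72 57l-6 5 0 6 6 14-9 16-5 16-4 2-8 0-18-6-9 8 0 10-3 4 0 72 10-8 11 22 3 16 5 8 15 13 20-5 11-10 3-12 24 1 6 6 10 2 6 0 8-5 6 1 1-1-4-8 11-16 12 3 18-13-3-10 1-14 4-2 0-4-6-6-4-20 7-28 7-7 9-3-7-14-12 6-22-1-6-3-14 1-12-4-24 4-20-13-12-18z"/><path data-summit="280 196" data-summit-m="1046" d="M366 66l-18 8-30-2-2 24 7 16 3 18 12 18-6 12-12 13-10-2-20 1-10-3-4-7 0-20-2-8-16-1-20 6-27-17-1-10-4-7-8 2-7 7-7 28 4 20 6 6 0 4-4 2-1 18 13 18 0 12 6 15 6-1 8-7 26 0 9 9-1 10 8 12 0 7 12-4 8-10 14 2 20-2 6 8 6-5 5-14 0-20-2-4-7-6 1-6 9-6 10 2 2 3 6-7 10-6 14-28 22-30 0-18-14-5-5-9 3-16 8-8 8-4 0-4-10 3-10-1-4 2-2-5z"/><path data-summit="396 356" data-summit-m="1028" d="M400 239l-7 3 3 16-1 6-3 4-12-2-14-13-10 0-24 7 7 12-1 6-6 10 4 12-3 16 1 8-4 14 2 16 8 1 4 9 20 18 9 14 5 14 5 8-1 2 6-1 6 3 6 0z"/><path data-summit="16 356" data-summit-m="1021" d="M34 263l-12 7-6 0 0 152 68 0 16-16-5-4 0-12-19-18 2-18-3-10 1-8-1-4-9-6 1-8 12-14-9-9-10-2-10-15-6 4-7-8z"/><path data-summit="302 326" data-summit-m="924" d="M318 253l-12 1-14 16-10 6-18-8-16 5 2 21-6 6-4 16 6 6 18 11 3 7 13 10 18 4 10-2 2 7 6-1 8 3 6-3 3-6-3-6 0-8 4-14-1-8 3-16-4-12 6-10 1-6-7-13-8 2z"/><path data-summit="144 64" data-summit-m="869" d="M242 38l-160 0 4 7 18-2 7 9 1 24-3 8 1 9 24-4 12 4 14-1 6 3 22 1 12-6 0-8 14-16 8-2 9-6 2-12 7 1 3-3z"/><path data-summit="114 364" data-summit-m="897" d="M144 277l-12 1-4 4-3 12-15 22-12 8-8 2-10-1-8 3 3 4 0 12 3 8-2 20 19 18 0 12 5 4 4 0 13-12-1-8 6-6 10-4-9-14-6-22 7-24 19-24z"/><path data-summit="264 118" data-summit-m="937" d="M274 67l-18 14-10-2-6 5-10 3-30-2 0 7 7 10 4 20 27 17 20-6 14 2 9-15-4-12-1-20-4-12z"/><path data-summit="354 398" data-summit-m="911" d="M338 354l-6 0-2 4-6 4-2 6 1 10-9 18-14 11-10 4-6 7 0 4 98 0 1-4-19-36-20-18-2-6z"/><path data-summit="302 142" data-summit-m="1017" d="M318 72l-8 8-3 14-5 6-7 18-5 4-10-2-6 14 3 32 13 6 20-1 10 2 18-23-2-8-10-12-3-18-7-16z"/><path data-summit="348 38" data-summit-m="824" d="M380 38l-70 0-7 12-1 6 10 3 5 5 1 8 6 2 24 0 16-8 10 3 2 5 18-2 6-4 0-16-12-2-5-4z"/><path data-summit="384 212" data-summit-m="800" d="M374 173l-7 9 0 6-18 14 0 14-4 10 6 14-1 6 8-5 14 0 8 3 8-3 6 1 6-4 0-34-15-12-1-6-8-8z"/><path data-summit="280 376" data-summit-m="848" d="M284 351l-1 7-9 8-6 2-5 8 12 22 5 3 3-9 11-10 5-10 11-12-2-8-10 2z"/><path data-summit="400 176" data-summit-m="822" d="M400 135l-11 13-14 24 0 4 9 10 1 6 15 11z"/>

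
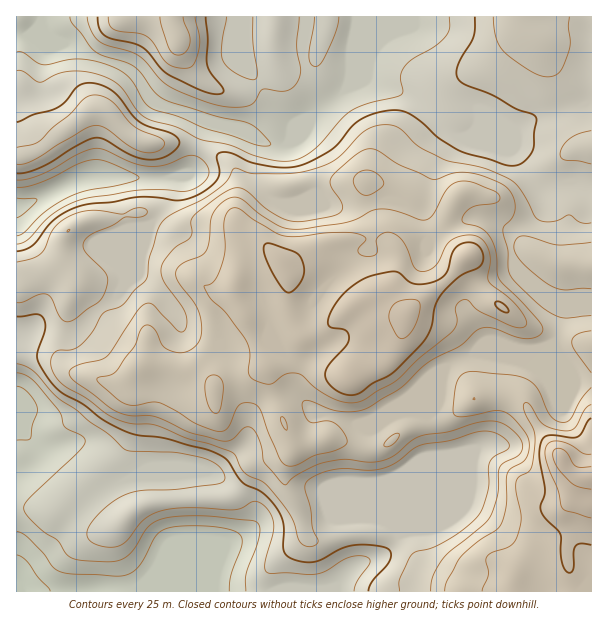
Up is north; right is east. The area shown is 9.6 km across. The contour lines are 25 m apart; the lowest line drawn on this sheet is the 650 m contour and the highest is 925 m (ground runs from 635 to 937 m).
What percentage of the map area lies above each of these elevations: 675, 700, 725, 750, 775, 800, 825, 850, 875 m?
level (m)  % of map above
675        97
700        92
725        79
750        67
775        51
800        38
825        26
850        15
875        5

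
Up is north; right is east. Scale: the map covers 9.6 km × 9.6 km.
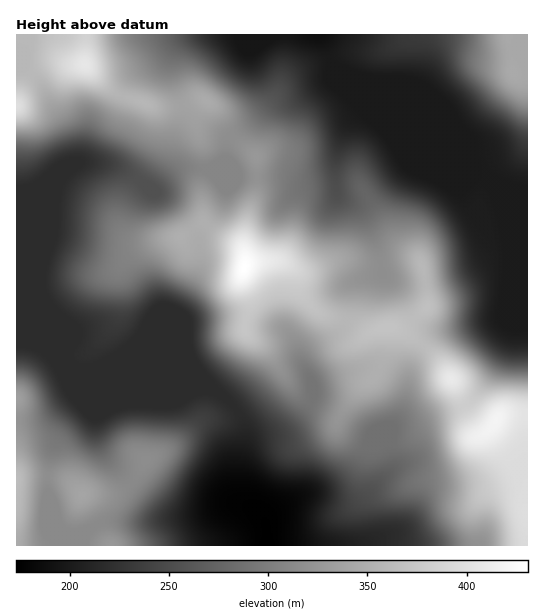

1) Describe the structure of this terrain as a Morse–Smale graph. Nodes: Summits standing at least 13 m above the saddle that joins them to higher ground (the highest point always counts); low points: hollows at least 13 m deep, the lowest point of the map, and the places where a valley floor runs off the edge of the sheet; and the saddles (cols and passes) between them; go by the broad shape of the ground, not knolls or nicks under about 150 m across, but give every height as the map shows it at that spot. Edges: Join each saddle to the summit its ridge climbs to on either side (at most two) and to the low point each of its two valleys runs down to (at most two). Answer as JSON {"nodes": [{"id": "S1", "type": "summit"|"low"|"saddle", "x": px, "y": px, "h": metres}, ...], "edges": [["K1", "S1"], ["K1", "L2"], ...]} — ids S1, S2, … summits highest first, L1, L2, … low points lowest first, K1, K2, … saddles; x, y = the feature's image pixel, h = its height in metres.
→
{"nodes": [
{"id": "S1", "type": "summit", "x": 245, "y": 268, "h": 431},
{"id": "S2", "type": "summit", "x": 495, "y": 421, "h": 420},
{"id": "S3", "type": "summit", "x": 451, "y": 379, "h": 409},
{"id": "S4", "type": "summit", "x": 85, "y": 64, "h": 407},
{"id": "S5", "type": "summit", "x": 17, "y": 107, "h": 399},
{"id": "S6", "type": "summit", "x": 17, "y": 480, "h": 364},
{"id": "S7", "type": "summit", "x": 514, "y": 72, "h": 345},
{"id": "S8", "type": "summit", "x": 82, "y": 495, "h": 340},
{"id": "L1", "type": "low", "x": 267, "y": 544, "h": 173},
{"id": "L2", "type": "low", "x": 318, "y": 35, "h": 188},
{"id": "K1", "type": "saddle", "x": 463, "y": 405, "h": 381},
{"id": "K2", "type": "saddle", "x": 423, "y": 345, "h": 363},
{"id": "K3", "type": "saddle", "x": 31, "y": 75, "h": 360},
{"id": "K4", "type": "saddle", "x": 346, "y": 321, "h": 358},
{"id": "K5", "type": "saddle", "x": 425, "y": 281, "h": 358},
{"id": "K6", "type": "saddle", "x": 381, "y": 267, "h": 317},
{"id": "K7", "type": "saddle", "x": 47, "y": 476, "h": 317},
{"id": "K8", "type": "saddle", "x": 233, "y": 137, "h": 317},
{"id": "K9", "type": "saddle", "x": 131, "y": 483, "h": 312},
{"id": "K10", "type": "saddle", "x": 235, "y": 409, "h": 218},
{"id": "K11", "type": "saddle", "x": 491, "y": 180, "h": 201}],
"edges": [["K1", "S2"], ["K1", "S3"], ["K1", "L1"], ["K1", "L2"], ["K2", "S2"], ["K2", "S3"], ["K2", "L1"], ["K2", "L2"], ["K3", "S4"], ["K3", "S5"], ["K3", "L1"], ["K4", "S1"], ["K4", "S2"], ["K4", "L1"], ["K5", "S1"], ["K5", "S2"], ["K5", "L1"], ["K5", "L2"], ["K6", "S1"], ["K6", "L1"], ["K6", "L2"], ["K7", "S6"], ["K7", "S8"], ["K7", "L1"], ["K8", "S1"], ["K8", "S4"], ["K8", "L1"], ["K8", "L2"], ["K9", "S6"], ["K9", "S8"], ["K9", "L1"], ["K10", "S1"], ["K10", "S6"], ["K10", "L1"], ["K11", "S1"], ["K11", "S7"], ["K11", "L2"]]}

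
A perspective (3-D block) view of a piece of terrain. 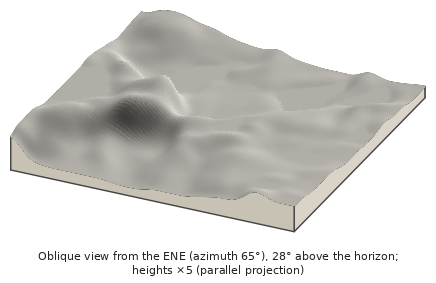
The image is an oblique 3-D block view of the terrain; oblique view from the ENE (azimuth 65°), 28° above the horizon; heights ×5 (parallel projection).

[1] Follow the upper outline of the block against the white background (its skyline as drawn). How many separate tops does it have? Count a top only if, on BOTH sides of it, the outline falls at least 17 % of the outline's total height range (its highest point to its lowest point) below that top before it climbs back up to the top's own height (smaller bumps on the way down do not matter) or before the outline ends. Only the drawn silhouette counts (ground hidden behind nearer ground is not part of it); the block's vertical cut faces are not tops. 1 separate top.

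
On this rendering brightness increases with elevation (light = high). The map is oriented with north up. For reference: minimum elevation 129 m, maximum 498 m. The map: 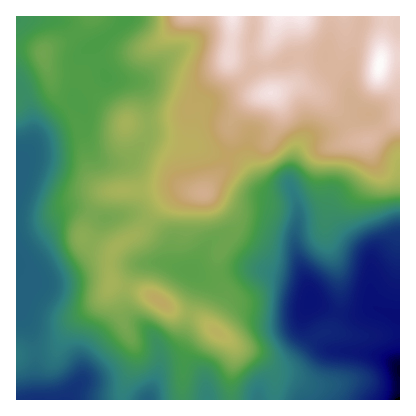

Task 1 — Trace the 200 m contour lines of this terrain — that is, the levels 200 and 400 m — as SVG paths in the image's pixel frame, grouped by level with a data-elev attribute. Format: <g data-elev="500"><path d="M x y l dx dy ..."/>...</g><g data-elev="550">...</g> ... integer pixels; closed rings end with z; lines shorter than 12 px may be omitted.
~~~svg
<g data-elev="200"><path d="M323 400l11-12 1-6-21-11-24-23-7-10-4-10 0-28 13-58 2-4 2 0 11 14 9 7 12 7 8 2 6-4 8-18 7-10 13-7 24-9 6-1"/><path d="M16 381l16-3 16 1 7-2 9-5 12-11 8-1 9 6 7 10 2 6-2 18"/></g><g data-elev="400"><path d="M166 310l4 0 1-2-4-8-11-7-8 1 0 4 3 4z"/><path d="M164 16l2 12 3 4 5 3 18 2 4 3 2 4-2 6-21 62 1 11 10 23-20 19-6 15 0 8 2 8 4 6 6 5 8 3 18 1 10 0 6-2 7-7 9-18 15-22 5-2 14 0 6-2 20-16 6-3 6-1 3 2 5 14 6 5 34 4 26 12 6 0 2-3 8-19 4-4 4-2"/></g>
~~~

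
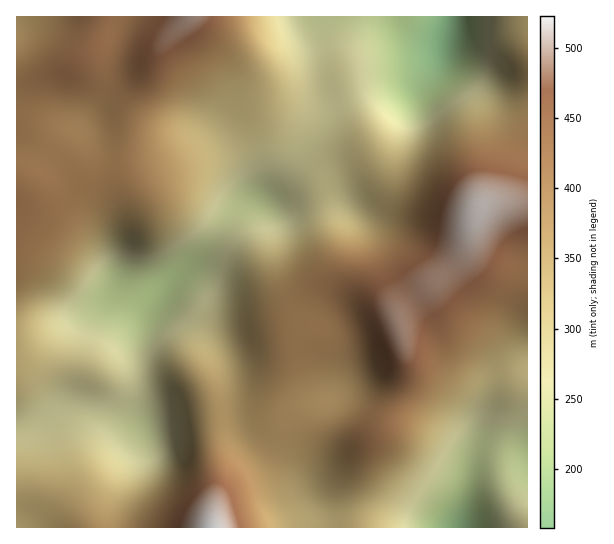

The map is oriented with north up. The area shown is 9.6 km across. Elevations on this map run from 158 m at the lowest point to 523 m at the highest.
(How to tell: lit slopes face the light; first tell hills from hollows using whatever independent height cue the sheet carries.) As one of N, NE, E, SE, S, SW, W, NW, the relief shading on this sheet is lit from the NE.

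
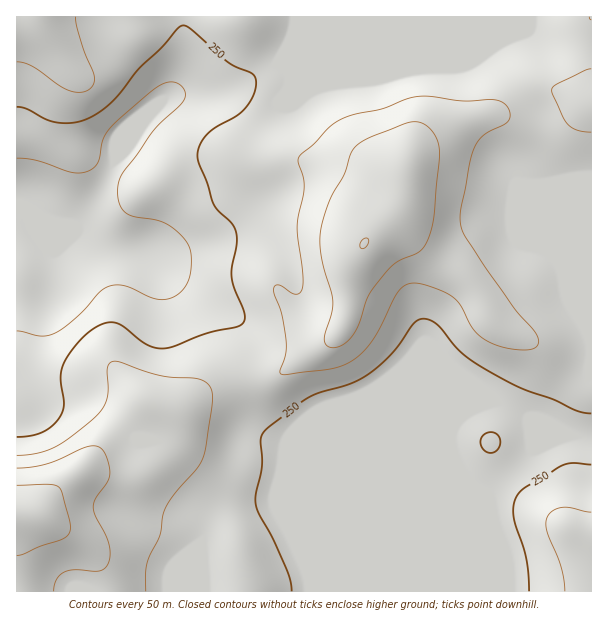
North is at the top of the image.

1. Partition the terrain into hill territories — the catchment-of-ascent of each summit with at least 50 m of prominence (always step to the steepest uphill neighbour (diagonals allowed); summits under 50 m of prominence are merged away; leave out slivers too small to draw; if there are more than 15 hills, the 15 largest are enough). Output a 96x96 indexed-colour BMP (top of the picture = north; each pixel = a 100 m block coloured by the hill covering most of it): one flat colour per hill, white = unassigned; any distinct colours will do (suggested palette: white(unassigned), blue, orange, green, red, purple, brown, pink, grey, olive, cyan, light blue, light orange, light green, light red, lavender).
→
<image width="96" height="96" href="data:image/bmp;base64,Qk12EgAAAAAAAHYAAAAoAAAAYAAAAGAAAAABAAQAAAAAAAASAAATCwAAEwsAABAAAAAAAAAA////ALR3HwAOf/8ALKAsACgn1gC9Z5QAS1aMAMJ34wB/f38AIr28AM++FwDox64AeLv/AIrfmACWmP8A1bDFACIiIiIiIiIiIiIiIiIiIiIiIiIiIiIiIiIiIiIiIiIiIiIiIiJERERERERERERERCIiIiIiIiIiIiIiIiIiIiIiIiIiIiIiIiIiIiIiIiIiIiIiIiJERERERERERERERCIiIiIiIiIiIiIiIiIiIiIiIiIiIiIiIiIiIiIiIiIiIiIiIiJERERERERERERERCIiIiIiIiIiIiIiIiIiIiIiIiIiIiIiIiIiIiIiIiIiIiIiIiJERERERERERERERCIiIiIiIiIiIiIiIiIiIiIiIiIiIiIiIiIiIiIiIiIiIiIiIiJERERERERERERERCIiIiIiIiIiIiIiIiIiIiIiIiIiIiIiIiIiIiIiIiIiIiIiIiJERERERERERERERCIiIiIiIiIiIiIiIiIiIiIiIiIiIiIiIiIiIiIiIiIiIiIiIiJERERERERERERERCIiIiIiIiIiIiIiIiIiIiIiIiIiIiIiIiIiIiIiIiIiIiIiIiJERERERERERERERCIiIiIiIiIiIiIiIiIiIiIiIiIiIiIiIiIiIiIiIiIiIiIiIiJERERERERERERERCIiIiIiIiIiIiIiIiIiIiIiIiIiIiIiIiIiIiIiIiIiIiIiIiJERERERERERERERCIiIiIiIiIiIiIiIiIiIiIiIiIiIiIiIiIiIiIiIiIiIiIiIiJERERERERERERERCIiIiIiIiIiIiIiIiIiIiIiIiIiIiIiIiIiIiIiIiIiIiIiIiJERERERERERERERCIiIiIiIiIiIiIiIiIiIiIiIiIiIiIiIiIiIiIiIiIiIiIiIiJERERERERERERERCIiIiIiIiIiIiIiIiIiIiIiIiIiIiIiIiIiIiIiIiIiIiIiIiJERERERERERERERCIiIiIiIiIiIiIiIiIiIiIiIiIiIiIiIiIiIiIiIiIiIiIiIiJERERERERERERERCIiIiIiIiIiIiIiIiIiIiIiIiIiIiIiIiIiIiIiIiIiIiIiIiJERERERERERERERCIiIiIiIiIiIiIiIiIiIiIiIiIiIiIiIiIiIiIiIiIiIiIiIiJERERERERERERERCIiIiIiIiIiIiIiIiIiIiIiIiIiIiIiIiIiIiIiIiIiIiIiIiJERERERERERERERCIiIiIiIiIiIiIiIiIiIiIiIiIiIiIiIiIiIiIiIiIiIiIiIiJERERERERERERERCIiIiIiIiIiIiIiIiIiIiIiIiIiIiIiIiIiIiIiIiIiIiIiIiJERERERERERERERCIiIiIiIiIiIiIiIiIiIiIiIiIiIiIiIiIiIiIiIiIiIiIiIiRERERERERERERERCIiIiIiIiIiIiIiIiIiIiIiIiIiIiIiIiIiIiIiIiIiIiIiIiRERERERERERERERCIiIiIiIiIiIiIiIiIiIiIiIiIiIiIiIiIiIiIiIiIiIiIiIiRERERERERERERERCIiIiIiIiIiIiIiIiIiIiIiIiIiIiIiIiIiIiIiIiIiIiIiIiRERERERERERERERCIiIiIiIiIiIiIiIiIiIiIiIiIiIiIiIiIiIiIiIiIiIiIiIiRERERERERERERERCIiIiIiIiIiIiIiIiIiIiIiIiIiIhERIiIiIiIiIiIiIiIiIiRERERERERERERERCIiIiIiIiIiIiIiIiIiIiIiIiIiERERERIiIiIiIiIiIiIiIiREREREREREREQiIiIiIiIiIiIiIiIiIiIiIiIiIiIhERERERESIiIiIiIiIiIiIiREREREREREQREiIiIiIiIiIiIiIiIiIiIiIiIiIiIhERERERERESIiIiIiIiIiIiJERERERERBEREiIiIiIiIiIiIiIiIiIiIiIiIiIiIREREREREREREiIiIiIiIiIiIkREREREERERESIiIiIiIiIiIiIiIiIiIiIiIiIiIREREREREREREREiIiIiIiIiIiREREQRERERESIiIiIiIiIiIiIiIiIiIiIiIiIiIRERERERERERERERERERERERERERERERERERERIiIiIiIiIiIiIiIiIiIiIiIiIiIRERERERERERERERERERERERERERERERERERERIiIiIiIiIiIiIiIiIiIiIiIiIiERERERERERERERERERERERERERERERERERERERIiIiIiIiIiIiIiIiIiIiIiIiIiEREREREREREREREREREREREREREREREREREREREiIiIiIiIiIiIiIiIiIiIiIiIiEREREREREREREREREREREREREREREREREREREREiIiIiIiIiIiIiIiIiIiIiIiIiERERERERERERERERERERERERERERERERERERERESIiIiIiIiIiIiIiIiIiIiIiIiERERERERERERERERERERERERERERERERERERERESIiIiIiIiIiIiIiIiIiIiIiIiERERERERERERERERERERERERERERERERERERERESIiIiIiIiIiIiIiIiIiIiIiIiERERERERERERERERERERERERERERERERERERERESIiIiIiIiIiIiIiIiIiIiIiIiERERERERERERERERERERERERERERERERERERERESIiIiIiIiIiIiIiIiIiIiIiIiERERERERERERERERERERERERERERERERERERERESIiIiIiIiIiIiIiIiIiIiIiIiERERERERERERERERERERERERERERERERERERERESIiIiIiIiIiIiIiIiIiIiIiIiERERERERERERERERERERERERERERERERERERERESIiIiIiIiIiIiIiIiIiIiIiIiERERERERERERERERERERERERERERERERERERERESIiIiIiIiIiIiIiIiIiIiIiIhERERERERERERERERERERERERERERERERERERERESIiIiIiIiIiIiIiIiIiIiIiIRERERERERERERERERERERERERERERERERERERERESIiIiIiIiIiIiIiIiIiIiIiERERERERERERERERERERERERERERERERERERERERESIiIiIiIiIiIiIiIiIiIiIRERERERERERERERERERERERERERERERERERERERERESIiIiIiIiIiIiIiIiIiIiERERERERERERERERERERERERERERERERERERERERERESIiIiIiIiIiIiIiIiIiIRERERERERERERERERERERERERERERERERERERERERERESIiIiIiIiIiIiIiIiIhERERERERERERERERERERERERERERERERERERERERERERESIiIiIiIiIiIiIiIiIRERERERERERERERERERERERERERERERERERERERERERERESIiIiIiIiIiIiIiIhERERERERERERERERERERERERERERERERERERERERERERERESIiIiIiIiIiIiIiIRERERERERERERERERERERERERERERERERERERERERERERERESIiIiIiIiIiIiIiERERERERERERERERERERERERERERERERERERERERERERERERESIiIiIiIiIiIiIhERERERERERERERERERERERERERERERERERERERERERERERERESIiIiIiIiIiIiIiERERERERERERERERERERERERERERERERERERERERERERERERESIiIiIiIiIiIiIiIRERERERERERERERERERERERERERERERERERERERERERERERESIiIiIiIiIiIiIiIhERERERERERERERERERERERERERERERERERERERERERERERESIiIiIiIiIiIiIiIiERERERERERERERERERERERERERERERERERERERERERERERESIiIiIzIiIiIiIiIiIRERERERERERERERERERERERERERERERERERERERERERERESIiMzMzMiIiIiIiIiIRERERERERERERERERERERERERERERERERERERERERERERETMzMzMzMiIiIiIiIiIhERERERERERERERERERERERERERERERERERERERERERERETMzMzMzMyIiIiIiIiIhERERERERERERERERERERERERERERERERERERERERERERETMzMzMzMzIiIiIiIiIiERERERERERERERERERERERERERERERERERERERERERERETMzMzMzMzIiIiIiIiIiERERERERERERERERERERERERERERERERERERERERERERETMzMzMzMzMiIiIiIiIiERERERERERERERERERERERERERERERERERERERERERERETMzMzMzMzMyIiIiIiIiERERERERERERERERERERERERERERERERERERERERERERETMzMzMzMzMyIiIiIiIiERERERERERERERERERERERERERERERERERERERERERERETMzMzMzMzMzIiIiIiIiERERERERERERERERERERERERERERERERERERERERERERETMzMzMzMzMzIiIiIiIiERERERERERERERERERERERERERERERERERERERERERERETMzMzMzMzMzMiIiIiIhERERERERERERERERERERERERERERERERERERERERERERETMzMzMzMzMzMyIiIiIhERERERERERERERERERERERERERERERERERERERERERERETMzMzMzMzMzMzIiIiIRERERERERERERERERERERERERERERERERERERERERERERETMzMzMzMzMzMzIiIiERERERERERERERERERERERERERERERERERERERERERERERETMzMzMzMzMzMzMiIhERERERERERERERERERERERERERERERERERERERERERERERETMzMzMzMzMzMzMyIRERERERERERERERERERERERERERERERERERERERERERERERETMzMzMzMzMzMzMzERERERERERERERERERERERERERERERERERERERERERERERERETMzMzMzMzMzMzMzERERERERERERERERERERERERERERERERERERERERERERERERETMzMzMzMzMzMzMzMRERERERERERERERERERERERERERERERERERERERERERERERETMzMzMzMzMzMzMzMxERERERERERERERERERERERERERERERERERERERERERERERETMzMzMzMzMzMzMzMzERERERERERESIRERERERERERERERERERERERERERERERERETMzMzMzMzMzMzMzMzMiIiIiIhESIiIhERERERERERERERERERERERERERERERERETMzMzMzMzMzMzMzMzMyIiIiIiIiIiIhERERERERERERERERERERERERERERERERETMzMzMzMzMzMzMzMzMyIiIiIiIiIiIhERERERERERERERERERERERERERERERERETMzMzMzMzMzMzMzMzMyIiIiIiIiIiIhERERERERERERERERERERERERERERERERETMzMzMzMzMzMzMzMzMzIiIiIiIiIiIRERERERERERERERERERERERERERERERERETMzMzMzMzMzMzMzMzMzIiIiIiIiIiIRERERERERERERERERERERERERERERERERETMzMzMzMzMzMzMzMzMzIiIiIiIiIiIRERERERERERERERERERERERERERERERERETMzMzMzMzMzMzMzMzMzIiIiIiIiIiIhERERERERERERERERERERERERERERERERETMzMzMzMzMzMzMzMzMzIiIiIiIiIiIhERERERERERERERERERERERERERERERERETMzMzMzMzMzMzMzMzMzIiIiIiIiIiIiERERERERERERERERERERERERERERERERETMzMzMzMzMzMzMzMzMzIiIiIiIiIiIiERERERERERERERERERERERERERERERERETMzMzMzMzMzMzMzMzMzIiIiIiIiIiIiERERERERERERERERERERERERERERERERETMzMzMzMzMzMzMzMzMzIiIiIiIiIiIiEREREREREREREREREREREREREREREREREQ=="/>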